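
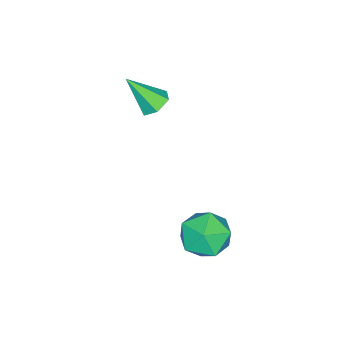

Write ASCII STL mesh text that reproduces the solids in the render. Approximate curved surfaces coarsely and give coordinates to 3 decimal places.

solid 
facet normal -0.221 0.594 -0.773
outer loop
vertex -0.048 -1.235 0.435
vertex -0.546 -1.121 0.665
vertex -0.103 -0.801 0.784
endloop
endfacet
facet normal 0.989 0.009 0.144
outer loop
vertex -0.048 -1.235 0.435
vertex -0.103 -0.801 0.784
vertex -0.234 -1.959 1.755
endloop
endfacet
facet normal -0.222 0.594 -0.773
outer loop
vertex -0.103 -0.801 0.784
vertex -0.546 -1.121 0.665
vertex -0.6 -0.687 1.014
endloop
endfacet
facet normal 0.452 0.543 0.708
outer loop
vertex -0.103 -0.801 0.784
vertex -0.6 -0.687 1.014
vertex -0.234 -1.959 1.755
endloop
endfacet
facet normal -0.221 0.594 -0.773
outer loop
vertex -0.6 -0.687 1.014
vertex -0.546 -1.121 0.665
vertex -1.044 -1.007 0.895
endloop
endfacet
facet normal -0.465 0.342 0.817
outer loop
vertex -0.6 -0.687 1.014
vertex -1.044 -1.007 0.895
vertex -0.234 -1.959 1.755
endloop
endfacet
facet normal -0.221 0.594 -0.773
outer loop
vertex -1.044 -1.007 0.895
vertex -0.546 -1.121 0.665
vertex -0.989 -1.442 0.545
endloop
endfacet
facet normal -0.846 -0.395 0.359
outer loop
vertex -1.044 -1.007 0.895
vertex -0.989 -1.442 0.545
vertex -0.234 -1.959 1.755
endloop
endfacet
facet normal -0.220 0.594 -0.774
outer loop
vertex -0.989 -1.442 0.545
vertex -0.546 -1.121 0.665
vertex -0.492 -1.556 0.316
endloop
endfacet
facet normal -0.308 -0.929 -0.205
outer loop
vertex -0.989 -1.442 0.545
vertex -0.492 -1.556 0.316
vertex -0.234 -1.959 1.755
endloop
endfacet
facet normal -0.222 0.593 -0.774
outer loop
vertex -0.492 -1.556 0.316
vertex -0.546 -1.121 0.665
vertex -0.048 -1.235 0.435
endloop
endfacet
facet normal 0.610 -0.728 -0.313
outer loop
vertex -0.492 -1.556 0.316
vertex -0.048 -1.235 0.435
vertex -0.234 -1.959 1.755
endloop
endfacet
facet normal -0.826 -0.198 0.528
outer loop
vertex 1.659 2.475 -1.281
vertex 1.914 1.622 -1.202
vertex 2.163 2.222 -0.587
endloop
endfacet
facet normal -0.618 0.478 0.624
outer loop
vertex 1.659 2.475 -1.281
vertex 2.163 2.222 -0.587
vertex 2.335 2.992 -1.007
endloop
endfacet
facet normal -0.604 0.797 -0.014
outer loop
vertex 1.659 2.475 -1.281
vertex 2.335 2.992 -1.007
vertex 2.192 2.868 -1.881
endloop
endfacet
facet normal -0.803 0.318 -0.505
outer loop
vertex 1.659 2.475 -1.281
vertex 2.192 2.868 -1.881
vertex 1.932 2.022 -2.001
endloop
endfacet
facet normal -0.940 -0.297 -0.170
outer loop
vertex 1.659 2.475 -1.281
vertex 1.932 2.022 -2.001
vertex 1.914 1.622 -1.202
endloop
endfacet
facet normal 0.048 0.470 0.881
outer loop
vertex 2.335 2.992 -1.007
vertex 2.163 2.222 -0.587
vertex 3.008 2.458 -0.759
endloop
endfacet
facet normal -0.289 -0.624 0.726
outer loop
vertex 2.163 2.222 -0.587
vertex 1.914 1.622 -1.202
vertex 2.748 1.612 -0.879
endloop
endfacet
facet normal -0.473 -0.783 -0.403
outer loop
vertex 1.914 1.622 -1.202
vertex 1.932 2.022 -2.001
vertex 2.605 1.488 -1.753
endloop
endfacet
facet normal -0.251 0.211 -0.945
outer loop
vertex 1.932 2.022 -2.001
vertex 2.192 2.868 -1.881
vertex 2.777 2.258 -2.173
endloop
endfacet
facet normal 0.070 0.986 -0.151
outer loop
vertex 2.192 2.868 -1.881
vertex 2.335 2.992 -1.007
vertex 3.026 2.858 -1.558
endloop
endfacet
facet normal 0.803 -0.318 0.505
outer loop
vertex 3.281 2.005 -1.479
vertex 3.008 2.458 -0.759
vertex 2.748 1.612 -0.879
endloop
endfacet
facet normal 0.604 -0.797 0.014
outer loop
vertex 3.281 2.005 -1.479
vertex 2.748 1.612 -0.879
vertex 2.605 1.488 -1.753
endloop
endfacet
facet normal 0.618 -0.478 -0.624
outer loop
vertex 3.281 2.005 -1.479
vertex 2.605 1.488 -1.753
vertex 2.777 2.258 -2.173
endloop
endfacet
facet normal 0.826 0.198 -0.528
outer loop
vertex 3.281 2.005 -1.479
vertex 2.777 2.258 -2.173
vertex 3.026 2.858 -1.558
endloop
endfacet
facet normal 0.940 0.297 0.170
outer loop
vertex 3.281 2.005 -1.479
vertex 3.026 2.858 -1.558
vertex 3.008 2.458 -0.759
endloop
endfacet
facet normal 0.251 -0.211 0.945
outer loop
vertex 2.748 1.612 -0.879
vertex 3.008 2.458 -0.759
vertex 2.163 2.222 -0.587
endloop
endfacet
facet normal -0.070 -0.986 0.151
outer loop
vertex 2.605 1.488 -1.753
vertex 2.748 1.612 -0.879
vertex 1.914 1.622 -1.202
endloop
endfacet
facet normal -0.048 -0.470 -0.881
outer loop
vertex 2.777 2.258 -2.173
vertex 2.605 1.488 -1.753
vertex 1.932 2.022 -2.001
endloop
endfacet
facet normal 0.289 0.624 -0.726
outer loop
vertex 3.026 2.858 -1.558
vertex 2.777 2.258 -2.173
vertex 2.192 2.868 -1.881
endloop
endfacet
facet normal 0.473 0.783 0.403
outer loop
vertex 3.008 2.458 -0.759
vertex 3.026 2.858 -1.558
vertex 2.335 2.992 -1.007
endloop
endfacet

endsolid


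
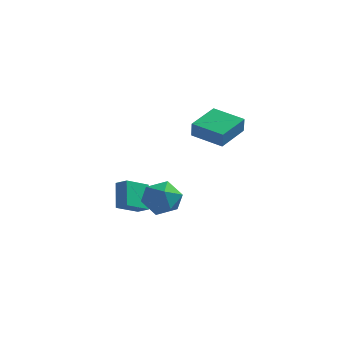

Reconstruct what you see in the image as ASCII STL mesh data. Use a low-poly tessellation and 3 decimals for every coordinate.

solid 
facet normal -0.947 0.158 0.278
outer loop
vertex -1.545 -2.807 -0.114
vertex -1.889 -3.771 -0.739
vertex -1.57 -3.884 0.411
endloop
endfacet
facet normal -0.493 0.390 0.777
outer loop
vertex -1.545 -2.807 -0.114
vertex -1.57 -3.884 0.411
vertex -0.655 -3.138 0.617
endloop
endfacet
facet normal -0.066 0.877 0.477
outer loop
vertex -1.545 -2.807 -0.114
vertex -0.655 -3.138 0.617
vertex -0.409 -2.563 -0.406
endloop
endfacet
facet normal -0.256 0.944 -0.208
outer loop
vertex -1.545 -2.807 -0.114
vertex -0.409 -2.563 -0.406
vertex -1.171 -2.954 -1.244
endloop
endfacet
facet normal -0.801 0.500 -0.330
outer loop
vertex -1.545 -2.807 -0.114
vertex -1.171 -2.954 -1.244
vertex -1.889 -3.771 -0.739
endloop
endfacet
facet normal -0.090 -0.161 0.983
outer loop
vertex -0.655 -3.138 0.617
vertex -1.57 -3.884 0.411
vertex -0.449 -4.306 0.444
endloop
endfacet
facet normal -0.824 -0.538 0.176
outer loop
vertex -1.57 -3.884 0.411
vertex -1.889 -3.771 -0.739
vertex -1.211 -4.697 -0.394
endloop
endfacet
facet normal -0.588 0.016 -0.809
outer loop
vertex -1.889 -3.771 -0.739
vertex -1.171 -2.954 -1.244
vertex -0.965 -4.122 -1.417
endloop
endfacet
facet normal 0.295 0.735 -0.611
outer loop
vertex -1.171 -2.954 -1.244
vertex -0.409 -2.563 -0.406
vertex -0.05 -3.376 -1.211
endloop
endfacet
facet normal 0.602 0.626 0.496
outer loop
vertex -0.409 -2.563 -0.406
vertex -0.655 -3.138 0.617
vertex 0.269 -3.489 -0.061
endloop
endfacet
facet normal 0.256 -0.944 0.208
outer loop
vertex -0.075 -4.453 -0.686
vertex -0.449 -4.306 0.444
vertex -1.211 -4.697 -0.394
endloop
endfacet
facet normal 0.066 -0.877 -0.477
outer loop
vertex -0.075 -4.453 -0.686
vertex -1.211 -4.697 -0.394
vertex -0.965 -4.122 -1.417
endloop
endfacet
facet normal 0.493 -0.390 -0.777
outer loop
vertex -0.075 -4.453 -0.686
vertex -0.965 -4.122 -1.417
vertex -0.05 -3.376 -1.211
endloop
endfacet
facet normal 0.947 -0.158 -0.278
outer loop
vertex -0.075 -4.453 -0.686
vertex -0.05 -3.376 -1.211
vertex 0.269 -3.489 -0.061
endloop
endfacet
facet normal 0.801 -0.500 0.330
outer loop
vertex -0.075 -4.453 -0.686
vertex 0.269 -3.489 -0.061
vertex -0.449 -4.306 0.444
endloop
endfacet
facet normal -0.295 -0.735 0.611
outer loop
vertex -1.211 -4.697 -0.394
vertex -0.449 -4.306 0.444
vertex -1.57 -3.884 0.411
endloop
endfacet
facet normal -0.602 -0.626 -0.496
outer loop
vertex -0.965 -4.122 -1.417
vertex -1.211 -4.697 -0.394
vertex -1.889 -3.771 -0.739
endloop
endfacet
facet normal 0.090 0.161 -0.983
outer loop
vertex -0.05 -3.376 -1.211
vertex -0.965 -4.122 -1.417
vertex -1.171 -2.954 -1.244
endloop
endfacet
facet normal 0.824 0.538 -0.176
outer loop
vertex 0.269 -3.489 -0.061
vertex -0.05 -3.376 -1.211
vertex -0.409 -2.563 -0.406
endloop
endfacet
facet normal 0.588 -0.016 0.809
outer loop
vertex -0.449 -4.306 0.444
vertex 0.269 -3.489 -0.061
vertex -0.655 -3.138 0.617
endloop
endfacet
facet normal -0.499 -0.730 0.467
outer loop
vertex -3.142 -2.421 -0.056
vertex -3.837 -2.199 -0.452
vertex -2.762 -3.49 -1.322
endloop
endfacet
facet normal 0.837 -0.268 0.477
outer loop
vertex -1.963 -2.321 -2.068
vertex -3.142 -2.421 -0.056
vertex -2.762 -3.49 -1.322
endloop
endfacet
facet normal -0.500 -0.730 0.466
outer loop
vertex -2.762 -3.49 -1.322
vertex -3.837 -2.199 -0.452
vertex -3.457 -3.267 -1.718
endloop
endfacet
facet normal 0.223 -0.628 -0.745
outer loop
vertex -3.457 -3.267 -1.718
vertex -1.963 -2.321 -2.068
vertex -2.762 -3.49 -1.322
endloop
endfacet
facet normal -0.224 0.628 0.745
outer loop
vertex -3.142 -2.421 -0.056
vertex -3.038 -1.03 -1.198
vertex -3.837 -2.199 -0.452
endloop
endfacet
facet normal 0.837 -0.268 0.477
outer loop
vertex -2.343 -1.253 -0.802
vertex -3.142 -2.421 -0.056
vertex -1.963 -2.321 -2.068
endloop
endfacet
facet normal -0.223 0.628 0.745
outer loop
vertex -2.343 -1.253 -0.802
vertex -3.038 -1.03 -1.198
vertex -3.142 -2.421 -0.056
endloop
endfacet
facet normal -0.837 0.268 -0.477
outer loop
vertex -3.837 -2.199 -0.452
vertex -3.038 -1.03 -1.198
vertex -3.457 -3.267 -1.718
endloop
endfacet
facet normal 0.224 -0.629 -0.745
outer loop
vertex -2.658 -2.099 -2.464
vertex -1.963 -2.321 -2.068
vertex -3.457 -3.267 -1.718
endloop
endfacet
facet normal -0.837 0.268 -0.477
outer loop
vertex -3.457 -3.267 -1.718
vertex -3.038 -1.03 -1.198
vertex -2.658 -2.099 -2.464
endloop
endfacet
facet normal 0.499 0.730 -0.466
outer loop
vertex -2.658 -2.099 -2.464
vertex -2.343 -1.253 -0.802
vertex -1.963 -2.321 -2.068
endloop
endfacet
facet normal 0.500 0.730 -0.466
outer loop
vertex -3.038 -1.03 -1.198
vertex -2.343 -1.253 -0.802
vertex -2.658 -2.099 -2.464
endloop
endfacet
facet normal -0.948 0.270 0.166
outer loop
vertex -0.979 1.986 2.533
vertex -0.346 3.94 2.973
vertex -1.08 2.242 1.541
endloop
endfacet
facet normal -0.301 -0.930 -0.209
outer loop
vertex 0.826 1.7 1.207
vertex -0.979 1.986 2.533
vertex -1.08 2.242 1.541
endloop
endfacet
facet normal -0.949 0.269 0.167
outer loop
vertex -1.08 2.242 1.541
vertex -0.346 3.94 2.973
vertex -0.448 4.196 1.981
endloop
endfacet
facet normal -0.098 0.249 -0.964
outer loop
vertex -0.448 4.196 1.981
vertex 0.826 1.7 1.207
vertex -1.08 2.242 1.541
endloop
endfacet
facet normal 0.098 -0.249 0.964
outer loop
vertex -0.979 1.986 2.533
vertex 1.56 3.398 2.639
vertex -0.346 3.94 2.973
endloop
endfacet
facet normal -0.301 -0.930 -0.209
outer loop
vertex 0.928 1.444 2.199
vertex -0.979 1.986 2.533
vertex 0.826 1.7 1.207
endloop
endfacet
facet normal 0.098 -0.249 0.964
outer loop
vertex 0.928 1.444 2.199
vertex 1.56 3.398 2.639
vertex -0.979 1.986 2.533
endloop
endfacet
facet normal 0.301 0.930 0.209
outer loop
vertex -0.346 3.94 2.973
vertex 1.56 3.398 2.639
vertex -0.448 4.196 1.981
endloop
endfacet
facet normal -0.098 0.249 -0.964
outer loop
vertex 1.459 3.654 1.647
vertex 0.826 1.7 1.207
vertex -0.448 4.196 1.981
endloop
endfacet
facet normal 0.301 0.930 0.209
outer loop
vertex -0.448 4.196 1.981
vertex 1.56 3.398 2.639
vertex 1.459 3.654 1.647
endloop
endfacet
facet normal 0.948 -0.270 -0.167
outer loop
vertex 1.459 3.654 1.647
vertex 0.928 1.444 2.199
vertex 0.826 1.7 1.207
endloop
endfacet
facet normal 0.949 -0.269 -0.166
outer loop
vertex 1.56 3.398 2.639
vertex 0.928 1.444 2.199
vertex 1.459 3.654 1.647
endloop
endfacet

endsolid


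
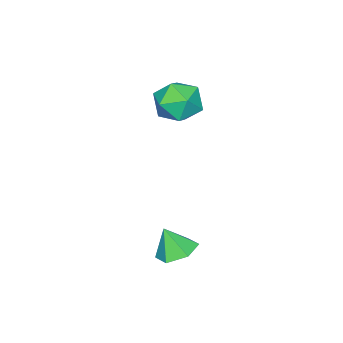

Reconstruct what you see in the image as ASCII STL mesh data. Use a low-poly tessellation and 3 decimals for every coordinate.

solid 
facet normal -0.130 0.395 -0.909
outer loop
vertex 4.034 -0.98 -3.917
vertex 3.482 -0.303 -3.544
vertex 4.419 -0.165 -3.618
endloop
endfacet
facet normal 0.841 -0.485 0.241
outer loop
vertex 4.034 -0.98 -3.917
vertex 4.419 -0.165 -3.618
vertex 3.658 -0.837 -2.316
endloop
endfacet
facet normal -0.130 0.395 -0.909
outer loop
vertex 4.419 -0.165 -3.618
vertex 3.482 -0.303 -3.544
vertex 3.867 0.512 -3.245
endloop
endfacet
facet normal 0.754 0.290 0.590
outer loop
vertex 4.419 -0.165 -3.618
vertex 3.867 0.512 -3.245
vertex 3.658 -0.837 -2.316
endloop
endfacet
facet normal -0.131 0.395 -0.909
outer loop
vertex 3.867 0.512 -3.245
vertex 3.482 -0.303 -3.544
vertex 2.93 0.374 -3.17
endloop
endfacet
facet normal -0.018 0.569 0.822
outer loop
vertex 3.867 0.512 -3.245
vertex 2.93 0.374 -3.17
vertex 3.658 -0.837 -2.316
endloop
endfacet
facet normal -0.131 0.395 -0.909
outer loop
vertex 2.93 0.374 -3.17
vertex 3.482 -0.303 -3.544
vertex 2.545 -0.441 -3.469
endloop
endfacet
facet normal -0.705 0.074 0.706
outer loop
vertex 2.93 0.374 -3.17
vertex 2.545 -0.441 -3.469
vertex 3.658 -0.837 -2.316
endloop
endfacet
facet normal -0.131 0.395 -0.909
outer loop
vertex 2.545 -0.441 -3.469
vertex 3.482 -0.303 -3.544
vertex 3.097 -1.119 -3.843
endloop
endfacet
facet normal -0.619 -0.700 0.357
outer loop
vertex 2.545 -0.441 -3.469
vertex 3.097 -1.119 -3.843
vertex 3.658 -0.837 -2.316
endloop
endfacet
facet normal -0.130 0.395 -0.909
outer loop
vertex 3.097 -1.119 -3.843
vertex 3.482 -0.303 -3.544
vertex 4.034 -0.98 -3.917
endloop
endfacet
facet normal 0.155 -0.980 0.124
outer loop
vertex 3.097 -1.119 -3.843
vertex 4.034 -0.98 -3.917
vertex 3.658 -0.837 -2.316
endloop
endfacet
facet normal -0.755 0.653 0.060
outer loop
vertex -1.631 -2.686 1.052
vertex -2.417 -3.587 0.968
vertex -2.024 -3.232 2.044
endloop
endfacet
facet normal -0.184 0.890 0.417
outer loop
vertex -1.631 -2.686 1.052
vertex -2.024 -3.232 2.044
vertex -0.866 -2.943 1.938
endloop
endfacet
facet normal 0.361 0.932 -0.041
outer loop
vertex -1.631 -2.686 1.052
vertex -0.866 -2.943 1.938
vertex -0.542 -3.119 0.797
endloop
endfacet
facet normal 0.127 0.720 -0.682
outer loop
vertex -1.631 -2.686 1.052
vertex -0.542 -3.119 0.797
vertex -1.501 -3.517 0.198
endloop
endfacet
facet normal -0.562 0.548 -0.619
outer loop
vertex -1.631 -2.686 1.052
vertex -1.501 -3.517 0.198
vertex -2.417 -3.587 0.968
endloop
endfacet
facet normal -0.017 0.405 0.914
outer loop
vertex -0.866 -2.943 1.938
vertex -2.024 -3.232 2.044
vertex -1.179 -4.003 2.402
endloop
endfacet
facet normal -0.941 0.022 0.336
outer loop
vertex -2.024 -3.232 2.044
vertex -2.417 -3.587 0.968
vertex -2.138 -4.401 1.803
endloop
endfacet
facet normal -0.630 -0.148 -0.763
outer loop
vertex -2.417 -3.587 0.968
vertex -1.501 -3.517 0.198
vertex -1.814 -4.577 0.662
endloop
endfacet
facet normal 0.486 0.131 -0.864
outer loop
vertex -1.501 -3.517 0.198
vertex -0.542 -3.119 0.797
vertex -0.656 -4.288 0.556
endloop
endfacet
facet normal 0.864 0.473 0.172
outer loop
vertex -0.542 -3.119 0.797
vertex -0.866 -2.943 1.938
vertex -0.263 -3.933 1.632
endloop
endfacet
facet normal -0.127 -0.720 0.682
outer loop
vertex -1.049 -4.834 1.548
vertex -1.179 -4.003 2.402
vertex -2.138 -4.401 1.803
endloop
endfacet
facet normal -0.361 -0.932 0.041
outer loop
vertex -1.049 -4.834 1.548
vertex -2.138 -4.401 1.803
vertex -1.814 -4.577 0.662
endloop
endfacet
facet normal 0.184 -0.890 -0.417
outer loop
vertex -1.049 -4.834 1.548
vertex -1.814 -4.577 0.662
vertex -0.656 -4.288 0.556
endloop
endfacet
facet normal 0.755 -0.653 -0.060
outer loop
vertex -1.049 -4.834 1.548
vertex -0.656 -4.288 0.556
vertex -0.263 -3.933 1.632
endloop
endfacet
facet normal 0.562 -0.548 0.619
outer loop
vertex -1.049 -4.834 1.548
vertex -0.263 -3.933 1.632
vertex -1.179 -4.003 2.402
endloop
endfacet
facet normal -0.486 -0.131 0.864
outer loop
vertex -2.138 -4.401 1.803
vertex -1.179 -4.003 2.402
vertex -2.024 -3.232 2.044
endloop
endfacet
facet normal -0.864 -0.473 -0.172
outer loop
vertex -1.814 -4.577 0.662
vertex -2.138 -4.401 1.803
vertex -2.417 -3.587 0.968
endloop
endfacet
facet normal 0.017 -0.405 -0.914
outer loop
vertex -0.656 -4.288 0.556
vertex -1.814 -4.577 0.662
vertex -1.501 -3.517 0.198
endloop
endfacet
facet normal 0.941 -0.022 -0.336
outer loop
vertex -0.263 -3.933 1.632
vertex -0.656 -4.288 0.556
vertex -0.542 -3.119 0.797
endloop
endfacet
facet normal 0.630 0.148 0.763
outer loop
vertex -1.179 -4.003 2.402
vertex -0.263 -3.933 1.632
vertex -0.866 -2.943 1.938
endloop
endfacet

endsolid


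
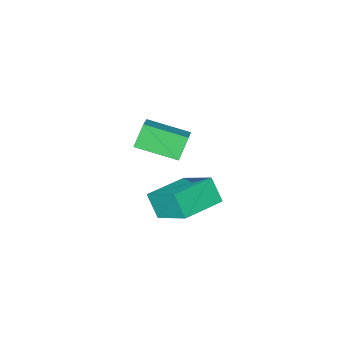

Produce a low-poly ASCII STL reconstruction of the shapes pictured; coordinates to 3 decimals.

solid 
facet normal -0.502 -0.177 0.847
outer loop
vertex -0.929 -2.758 4.497
vertex -2.291 -1.39 3.976
vertex -1.691 -3.77 3.834
endloop
endfacet
facet normal 0.682 -0.684 0.260
outer loop
vertex -1.069 -3.55 2.784
vertex -0.929 -2.758 4.497
vertex -1.691 -3.77 3.834
endloop
endfacet
facet normal -0.502 -0.177 0.847
outer loop
vertex -1.691 -3.77 3.834
vertex -2.291 -1.39 3.976
vertex -3.053 -2.401 3.313
endloop
endfacet
facet normal -0.533 -0.707 -0.464
outer loop
vertex -3.053 -2.401 3.313
vertex -1.069 -3.55 2.784
vertex -1.691 -3.77 3.834
endloop
endfacet
facet normal 0.533 0.707 0.464
outer loop
vertex -0.929 -2.758 4.497
vertex -1.669 -1.17 2.926
vertex -2.291 -1.39 3.976
endloop
endfacet
facet normal 0.681 -0.684 0.261
outer loop
vertex -0.307 -2.539 3.447
vertex -0.929 -2.758 4.497
vertex -1.069 -3.55 2.784
endloop
endfacet
facet normal 0.534 0.707 0.464
outer loop
vertex -0.307 -2.539 3.447
vertex -1.669 -1.17 2.926
vertex -0.929 -2.758 4.497
endloop
endfacet
facet normal -0.681 0.684 -0.260
outer loop
vertex -2.291 -1.39 3.976
vertex -1.669 -1.17 2.926
vertex -3.053 -2.401 3.313
endloop
endfacet
facet normal -0.533 -0.708 -0.464
outer loop
vertex -2.431 -2.182 2.263
vertex -1.069 -3.55 2.784
vertex -3.053 -2.401 3.313
endloop
endfacet
facet normal -0.681 0.684 -0.261
outer loop
vertex -3.053 -2.401 3.313
vertex -1.669 -1.17 2.926
vertex -2.431 -2.182 2.263
endloop
endfacet
facet normal 0.502 0.177 -0.847
outer loop
vertex -2.431 -2.182 2.263
vertex -0.307 -2.539 3.447
vertex -1.069 -3.55 2.784
endloop
endfacet
facet normal 0.502 0.177 -0.847
outer loop
vertex -1.669 -1.17 2.926
vertex -0.307 -2.539 3.447
vertex -2.431 -2.182 2.263
endloop
endfacet
facet normal -0.992 -0.129 0.003
outer loop
vertex -1.105 2.181 4.442
vertex -1.197 2.862 3.41
vertex -0.887 0.471 3.296
endloop
endfacet
facet normal 0.074 -0.549 0.833
outer loop
vertex 1.017 0.718 3.29
vertex -1.105 2.181 4.442
vertex -0.887 0.471 3.296
endloop
endfacet
facet normal -0.992 -0.129 0.003
outer loop
vertex -0.887 0.471 3.296
vertex -1.197 2.862 3.41
vertex -0.979 1.152 2.264
endloop
endfacet
facet normal 0.105 -0.826 -0.554
outer loop
vertex -0.979 1.152 2.264
vertex 1.017 0.718 3.29
vertex -0.887 0.471 3.296
endloop
endfacet
facet normal -0.105 0.826 0.554
outer loop
vertex -1.105 2.181 4.442
vertex 0.707 3.109 3.404
vertex -1.197 2.862 3.41
endloop
endfacet
facet normal 0.074 -0.549 0.833
outer loop
vertex 0.799 2.428 4.436
vertex -1.105 2.181 4.442
vertex 1.017 0.718 3.29
endloop
endfacet
facet normal -0.105 0.826 0.554
outer loop
vertex 0.799 2.428 4.436
vertex 0.707 3.109 3.404
vertex -1.105 2.181 4.442
endloop
endfacet
facet normal -0.074 0.549 -0.833
outer loop
vertex -1.197 2.862 3.41
vertex 0.707 3.109 3.404
vertex -0.979 1.152 2.264
endloop
endfacet
facet normal 0.105 -0.826 -0.554
outer loop
vertex 0.925 1.399 2.258
vertex 1.017 0.718 3.29
vertex -0.979 1.152 2.264
endloop
endfacet
facet normal -0.074 0.549 -0.833
outer loop
vertex -0.979 1.152 2.264
vertex 0.707 3.109 3.404
vertex 0.925 1.399 2.258
endloop
endfacet
facet normal 0.992 0.129 -0.003
outer loop
vertex 0.925 1.399 2.258
vertex 0.799 2.428 4.436
vertex 1.017 0.718 3.29
endloop
endfacet
facet normal 0.992 0.129 -0.003
outer loop
vertex 0.707 3.109 3.404
vertex 0.799 2.428 4.436
vertex 0.925 1.399 2.258
endloop
endfacet

endsolid


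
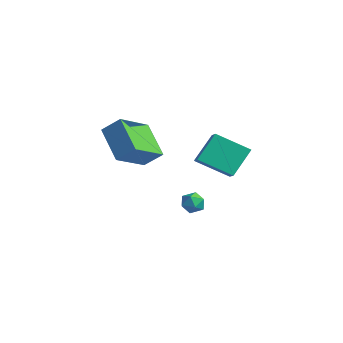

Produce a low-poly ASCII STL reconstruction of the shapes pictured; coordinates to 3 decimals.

solid 
facet normal -0.291 -0.184 0.939
outer loop
vertex 0.704 1.083 -2.379
vertex 0.449 0.503 -2.572
vertex 1.079 0.537 -2.37
endloop
endfacet
facet normal 0.297 0.219 0.929
outer loop
vertex 0.704 1.083 -2.379
vertex 1.079 0.537 -2.37
vertex 1.333 1.109 -2.586
endloop
endfacet
facet normal 0.151 0.813 0.562
outer loop
vertex 0.704 1.083 -2.379
vertex 1.333 1.109 -2.586
vertex 0.86 1.429 -2.922
endloop
endfacet
facet normal -0.527 0.777 0.344
outer loop
vertex 0.704 1.083 -2.379
vertex 0.86 1.429 -2.922
vertex 0.314 1.055 -2.913
endloop
endfacet
facet normal -0.801 0.160 0.577
outer loop
vertex 0.704 1.083 -2.379
vertex 0.314 1.055 -2.913
vertex 0.449 0.503 -2.572
endloop
endfacet
facet normal 0.804 -0.139 0.578
outer loop
vertex 1.333 1.109 -2.586
vertex 1.079 0.537 -2.37
vertex 1.466 0.545 -2.907
endloop
endfacet
facet normal -0.147 -0.792 0.593
outer loop
vertex 1.079 0.537 -2.37
vertex 0.449 0.503 -2.572
vertex 0.92 0.171 -2.898
endloop
endfacet
facet normal -0.972 -0.233 0.007
outer loop
vertex 0.449 0.503 -2.572
vertex 0.314 1.055 -2.913
vertex 0.447 0.491 -3.234
endloop
endfacet
facet normal -0.529 0.764 -0.370
outer loop
vertex 0.314 1.055 -2.913
vertex 0.86 1.429 -2.922
vertex 0.701 1.063 -3.45
endloop
endfacet
facet normal 0.568 0.823 -0.017
outer loop
vertex 0.86 1.429 -2.922
vertex 1.333 1.109 -2.586
vertex 1.331 1.097 -3.248
endloop
endfacet
facet normal 0.527 -0.777 -0.344
outer loop
vertex 1.076 0.517 -3.441
vertex 1.466 0.545 -2.907
vertex 0.92 0.171 -2.898
endloop
endfacet
facet normal -0.151 -0.813 -0.562
outer loop
vertex 1.076 0.517 -3.441
vertex 0.92 0.171 -2.898
vertex 0.447 0.491 -3.234
endloop
endfacet
facet normal -0.297 -0.219 -0.929
outer loop
vertex 1.076 0.517 -3.441
vertex 0.447 0.491 -3.234
vertex 0.701 1.063 -3.45
endloop
endfacet
facet normal 0.291 0.184 -0.939
outer loop
vertex 1.076 0.517 -3.441
vertex 0.701 1.063 -3.45
vertex 1.331 1.097 -3.248
endloop
endfacet
facet normal 0.801 -0.160 -0.577
outer loop
vertex 1.076 0.517 -3.441
vertex 1.331 1.097 -3.248
vertex 1.466 0.545 -2.907
endloop
endfacet
facet normal 0.529 -0.764 0.370
outer loop
vertex 0.92 0.171 -2.898
vertex 1.466 0.545 -2.907
vertex 1.079 0.537 -2.37
endloop
endfacet
facet normal -0.568 -0.823 0.017
outer loop
vertex 0.447 0.491 -3.234
vertex 0.92 0.171 -2.898
vertex 0.449 0.503 -2.572
endloop
endfacet
facet normal -0.804 0.139 -0.578
outer loop
vertex 0.701 1.063 -3.45
vertex 0.447 0.491 -3.234
vertex 0.314 1.055 -2.913
endloop
endfacet
facet normal 0.147 0.792 -0.593
outer loop
vertex 1.331 1.097 -3.248
vertex 0.701 1.063 -3.45
vertex 0.86 1.429 -2.922
endloop
endfacet
facet normal 0.972 0.233 -0.007
outer loop
vertex 1.466 0.545 -2.907
vertex 1.331 1.097 -3.248
vertex 1.333 1.109 -2.586
endloop
endfacet
facet normal -0.576 -0.497 -0.649
outer loop
vertex 1.529 -4.389 3.102
vertex 1.049 -2.682 2.22
vertex 3.074 -4.585 1.88
endloop
endfacet
facet normal 0.243 -0.862 0.445
outer loop
vertex 3.731 -4.018 2.62
vertex 1.529 -4.389 3.102
vertex 3.074 -4.585 1.88
endloop
endfacet
facet normal -0.576 -0.497 -0.649
outer loop
vertex 3.074 -4.585 1.88
vertex 1.049 -2.682 2.22
vertex 2.594 -2.878 0.998
endloop
endfacet
facet normal 0.781 -0.099 -0.617
outer loop
vertex 2.594 -2.878 0.998
vertex 3.731 -4.018 2.62
vertex 3.074 -4.585 1.88
endloop
endfacet
facet normal -0.781 0.099 0.617
outer loop
vertex 1.529 -4.389 3.102
vertex 1.706 -2.115 2.96
vertex 1.049 -2.682 2.22
endloop
endfacet
facet normal 0.243 -0.862 0.445
outer loop
vertex 2.186 -3.822 3.842
vertex 1.529 -4.389 3.102
vertex 3.731 -4.018 2.62
endloop
endfacet
facet normal -0.781 0.099 0.617
outer loop
vertex 2.186 -3.822 3.842
vertex 1.706 -2.115 2.96
vertex 1.529 -4.389 3.102
endloop
endfacet
facet normal -0.243 0.862 -0.445
outer loop
vertex 1.049 -2.682 2.22
vertex 1.706 -2.115 2.96
vertex 2.594 -2.878 0.998
endloop
endfacet
facet normal 0.781 -0.099 -0.617
outer loop
vertex 3.251 -2.311 1.738
vertex 3.731 -4.018 2.62
vertex 2.594 -2.878 0.998
endloop
endfacet
facet normal -0.243 0.862 -0.445
outer loop
vertex 2.594 -2.878 0.998
vertex 1.706 -2.115 2.96
vertex 3.251 -2.311 1.738
endloop
endfacet
facet normal 0.576 0.497 0.649
outer loop
vertex 3.251 -2.311 1.738
vertex 2.186 -3.822 3.842
vertex 3.731 -4.018 2.62
endloop
endfacet
facet normal 0.576 0.497 0.649
outer loop
vertex 1.706 -2.115 2.96
vertex 2.186 -3.822 3.842
vertex 3.251 -2.311 1.738
endloop
endfacet
facet normal -0.823 0.337 -0.457
outer loop
vertex 1.205 1.621 1.334
vertex 2.234 2.879 0.409
vertex 1.446 0.488 0.063
endloop
endfacet
facet normal -0.550 -0.672 0.495
outer loop
vertex 2.146 0.201 0.451
vertex 1.205 1.621 1.334
vertex 1.446 0.488 0.063
endloop
endfacet
facet normal -0.823 0.337 -0.458
outer loop
vertex 1.446 0.488 0.063
vertex 2.234 2.879 0.409
vertex 2.476 1.745 -0.862
endloop
endfacet
facet normal 0.140 -0.659 -0.739
outer loop
vertex 2.476 1.745 -0.862
vertex 2.146 0.201 0.451
vertex 1.446 0.488 0.063
endloop
endfacet
facet normal -0.140 0.658 0.740
outer loop
vertex 1.205 1.621 1.334
vertex 2.934 2.592 0.797
vertex 2.234 2.879 0.409
endloop
endfacet
facet normal -0.550 -0.672 0.495
outer loop
vertex 1.904 1.335 1.722
vertex 1.205 1.621 1.334
vertex 2.146 0.201 0.451
endloop
endfacet
facet normal -0.141 0.659 0.739
outer loop
vertex 1.904 1.335 1.722
vertex 2.934 2.592 0.797
vertex 1.205 1.621 1.334
endloop
endfacet
facet normal 0.550 0.672 -0.495
outer loop
vertex 2.234 2.879 0.409
vertex 2.934 2.592 0.797
vertex 2.476 1.745 -0.862
endloop
endfacet
facet normal 0.141 -0.659 -0.739
outer loop
vertex 3.175 1.459 -0.474
vertex 2.146 0.201 0.451
vertex 2.476 1.745 -0.862
endloop
endfacet
facet normal 0.550 0.673 -0.495
outer loop
vertex 2.476 1.745 -0.862
vertex 2.934 2.592 0.797
vertex 3.175 1.459 -0.474
endloop
endfacet
facet normal 0.823 -0.337 0.457
outer loop
vertex 3.175 1.459 -0.474
vertex 1.904 1.335 1.722
vertex 2.146 0.201 0.451
endloop
endfacet
facet normal 0.823 -0.338 0.457
outer loop
vertex 2.934 2.592 0.797
vertex 1.904 1.335 1.722
vertex 3.175 1.459 -0.474
endloop
endfacet

endsolid


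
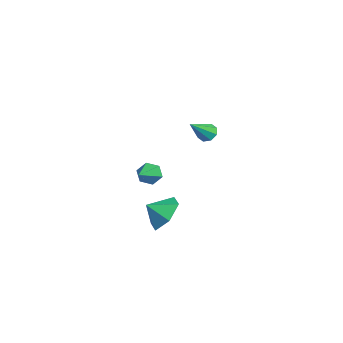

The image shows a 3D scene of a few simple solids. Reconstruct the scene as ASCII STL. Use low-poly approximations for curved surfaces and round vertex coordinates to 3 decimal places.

solid 
facet normal -0.508 0.577 -0.640
outer loop
vertex 2.821 1.626 2.93
vertex 2.387 1.512 3.172
vertex 2.741 1.876 3.219
endloop
endfacet
facet normal 0.954 0.301 0.003
outer loop
vertex 2.821 1.626 2.93
vertex 2.741 1.876 3.219
vertex 3.113 0.688 4.088
endloop
endfacet
facet normal -0.507 0.576 -0.641
outer loop
vertex 2.741 1.876 3.219
vertex 2.387 1.512 3.172
vertex 2.453 1.913 3.48
endloop
endfacet
facet normal 0.582 0.591 0.559
outer loop
vertex 2.741 1.876 3.219
vertex 2.453 1.913 3.48
vertex 3.113 0.688 4.088
endloop
endfacet
facet normal -0.507 0.576 -0.641
outer loop
vertex 2.453 1.913 3.48
vertex 2.387 1.512 3.172
vertex 2.126 1.715 3.561
endloop
endfacet
facet normal -0.036 0.429 0.903
outer loop
vertex 2.453 1.913 3.48
vertex 2.126 1.715 3.561
vertex 3.113 0.688 4.088
endloop
endfacet
facet normal -0.508 0.576 -0.641
outer loop
vertex 2.126 1.715 3.561
vertex 2.387 1.512 3.172
vertex 1.952 1.398 3.414
endloop
endfacet
facet normal -0.541 -0.091 0.836
outer loop
vertex 2.126 1.715 3.561
vertex 1.952 1.398 3.414
vertex 3.113 0.688 4.088
endloop
endfacet
facet normal -0.508 0.575 -0.642
outer loop
vertex 1.952 1.398 3.414
vertex 2.387 1.512 3.172
vertex 2.033 1.147 3.125
endloop
endfacet
facet normal -0.635 -0.662 0.397
outer loop
vertex 1.952 1.398 3.414
vertex 2.033 1.147 3.125
vertex 3.113 0.688 4.088
endloop
endfacet
facet normal -0.508 0.576 -0.640
outer loop
vertex 2.033 1.147 3.125
vertex 2.387 1.512 3.172
vertex 2.321 1.111 2.864
endloop
endfacet
facet normal -0.263 -0.952 -0.159
outer loop
vertex 2.033 1.147 3.125
vertex 2.321 1.111 2.864
vertex 3.113 0.688 4.088
endloop
endfacet
facet normal -0.509 0.576 -0.640
outer loop
vertex 2.321 1.111 2.864
vertex 2.387 1.512 3.172
vertex 2.647 1.309 2.783
endloop
endfacet
facet normal 0.354 -0.789 -0.502
outer loop
vertex 2.321 1.111 2.864
vertex 2.647 1.309 2.783
vertex 3.113 0.688 4.088
endloop
endfacet
facet normal -0.508 0.576 -0.640
outer loop
vertex 2.647 1.309 2.783
vertex 2.387 1.512 3.172
vertex 2.821 1.626 2.93
endloop
endfacet
facet normal 0.859 -0.270 -0.435
outer loop
vertex 2.647 1.309 2.783
vertex 2.821 1.626 2.93
vertex 3.113 0.688 4.088
endloop
endfacet
facet normal -0.842 0.344 -0.416
outer loop
vertex -0.368 -0.627 -1.424
vertex -0.681 -0.749 -0.891
vertex -0.41 -0.187 -0.975
endloop
endfacet
facet normal 0.768 0.492 -0.410
outer loop
vertex -0.368 -0.627 -1.424
vertex -0.41 -0.187 -0.975
vertex 0.741 -1.331 -0.189
endloop
endfacet
facet normal -0.842 0.344 -0.416
outer loop
vertex -0.41 -0.187 -0.975
vertex -0.681 -0.749 -0.891
vertex -0.723 -0.309 -0.443
endloop
endfacet
facet normal 0.459 0.768 0.446
outer loop
vertex -0.41 -0.187 -0.975
vertex -0.723 -0.309 -0.443
vertex 0.741 -1.331 -0.189
endloop
endfacet
facet normal -0.841 0.344 -0.417
outer loop
vertex -0.723 -0.309 -0.443
vertex -0.681 -0.749 -0.891
vertex -0.995 -0.872 -0.359
endloop
endfacet
facet normal -0.051 0.171 0.984
outer loop
vertex -0.723 -0.309 -0.443
vertex -0.995 -0.872 -0.359
vertex 0.741 -1.331 -0.189
endloop
endfacet
facet normal -0.841 0.344 -0.417
outer loop
vertex -0.995 -0.872 -0.359
vertex -0.681 -0.749 -0.891
vertex -0.953 -1.312 -0.807
endloop
endfacet
facet normal -0.251 -0.702 0.666
outer loop
vertex -0.995 -0.872 -0.359
vertex -0.953 -1.312 -0.807
vertex 0.741 -1.331 -0.189
endloop
endfacet
facet normal -0.842 0.345 -0.415
outer loop
vertex -0.953 -1.312 -0.807
vertex -0.681 -0.749 -0.891
vertex -0.64 -1.189 -1.34
endloop
endfacet
facet normal 0.059 -0.980 -0.192
outer loop
vertex -0.953 -1.312 -0.807
vertex -0.64 -1.189 -1.34
vertex 0.741 -1.331 -0.189
endloop
endfacet
facet normal -0.842 0.345 -0.415
outer loop
vertex -0.64 -1.189 -1.34
vertex -0.681 -0.749 -0.891
vertex -0.368 -0.627 -1.424
endloop
endfacet
facet normal 0.568 -0.384 -0.728
outer loop
vertex -0.64 -1.189 -1.34
vertex -0.368 -0.627 -1.424
vertex 0.741 -1.331 -0.189
endloop
endfacet
facet normal -0.011 0.806 -0.592
outer loop
vertex 1.545 0.368 -1.65
vertex 1.184 -0.219 -2.442
vertex 0.511 0.252 -1.788
endloop
endfacet
facet normal -0.120 -0.102 0.987
outer loop
vertex 1.545 0.368 -1.65
vertex 0.511 0.252 -1.788
vertex 1.196 -1.041 -1.838
endloop
endfacet
facet normal -0.011 0.806 -0.592
outer loop
vertex 0.511 0.252 -1.788
vertex 1.184 -0.219 -2.442
vertex 0.15 -0.335 -2.581
endloop
endfacet
facet normal -0.694 -0.391 0.605
outer loop
vertex 0.511 0.252 -1.788
vertex 0.15 -0.335 -2.581
vertex 1.196 -1.041 -1.838
endloop
endfacet
facet normal -0.011 0.806 -0.592
outer loop
vertex 0.15 -0.335 -2.581
vertex 1.184 -0.219 -2.442
vertex 0.824 -0.806 -3.234
endloop
endfacet
facet normal -0.565 -0.825 0.012
outer loop
vertex 0.15 -0.335 -2.581
vertex 0.824 -0.806 -3.234
vertex 1.196 -1.041 -1.838
endloop
endfacet
facet normal -0.011 0.806 -0.592
outer loop
vertex 0.824 -0.806 -3.234
vertex 1.184 -0.219 -2.442
vertex 1.858 -0.69 -3.095
endloop
endfacet
facet normal 0.136 -0.970 -0.200
outer loop
vertex 0.824 -0.806 -3.234
vertex 1.858 -0.69 -3.095
vertex 1.196 -1.041 -1.838
endloop
endfacet
facet normal -0.011 0.806 -0.592
outer loop
vertex 1.858 -0.69 -3.095
vertex 1.184 -0.219 -2.442
vertex 2.219 -0.103 -2.303
endloop
endfacet
facet normal 0.708 -0.682 0.183
outer loop
vertex 1.858 -0.69 -3.095
vertex 2.219 -0.103 -2.303
vertex 1.196 -1.041 -1.838
endloop
endfacet
facet normal -0.011 0.806 -0.592
outer loop
vertex 2.219 -0.103 -2.303
vertex 1.184 -0.219 -2.442
vertex 1.545 0.368 -1.65
endloop
endfacet
facet normal 0.580 -0.247 0.777
outer loop
vertex 2.219 -0.103 -2.303
vertex 1.545 0.368 -1.65
vertex 1.196 -1.041 -1.838
endloop
endfacet

endsolid


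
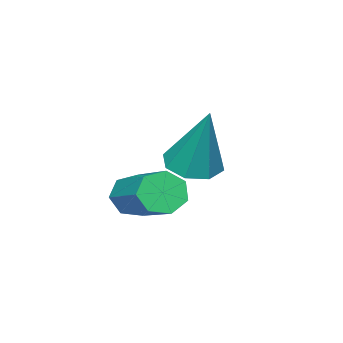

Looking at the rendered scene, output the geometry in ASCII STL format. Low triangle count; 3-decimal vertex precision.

solid 
facet normal -0.171 -0.384 -0.907
outer loop
vertex 1.192 3.301 -1.527
vertex 0.493 2.989 -1.263
vertex 0.715 3.691 -1.602
endloop
endfacet
facet normal 0.639 0.764 -0.088
outer loop
vertex 1.192 3.301 -1.527
vertex 0.715 3.691 -1.602
vertex 0.867 3.831 0.723
endloop
endfacet
facet normal -0.170 -0.384 -0.907
outer loop
vertex 0.715 3.691 -1.602
vertex 0.493 2.989 -1.263
vertex 0.108 3.669 -1.479
endloop
endfacet
facet normal -0.048 0.997 -0.057
outer loop
vertex 0.715 3.691 -1.602
vertex 0.108 3.669 -1.479
vertex 0.867 3.831 0.723
endloop
endfacet
facet normal -0.171 -0.385 -0.907
outer loop
vertex 0.108 3.669 -1.479
vertex 0.493 2.989 -1.263
vertex -0.274 3.249 -1.229
endloop
endfacet
facet normal -0.672 0.718 0.179
outer loop
vertex 0.108 3.669 -1.479
vertex -0.274 3.249 -1.229
vertex 0.867 3.831 0.723
endloop
endfacet
facet normal -0.171 -0.385 -0.907
outer loop
vertex -0.274 3.249 -1.229
vertex 0.493 2.989 -1.263
vertex -0.206 2.677 -0.999
endloop
endfacet
facet normal -0.871 0.090 0.482
outer loop
vertex -0.274 3.249 -1.229
vertex -0.206 2.677 -0.999
vertex 0.867 3.831 0.723
endloop
endfacet
facet normal -0.172 -0.383 -0.908
outer loop
vertex -0.206 2.677 -0.999
vertex 0.493 2.989 -1.263
vertex 0.27 2.288 -0.925
endloop
endfacet
facet normal -0.527 -0.517 0.675
outer loop
vertex -0.206 2.677 -0.999
vertex 0.27 2.288 -0.925
vertex 0.867 3.831 0.723
endloop
endfacet
facet normal -0.170 -0.384 -0.908
outer loop
vertex 0.27 2.288 -0.925
vertex 0.493 2.989 -1.263
vertex 0.878 2.31 -1.048
endloop
endfacet
facet normal 0.157 -0.749 0.644
outer loop
vertex 0.27 2.288 -0.925
vertex 0.878 2.31 -1.048
vertex 0.867 3.831 0.723
endloop
endfacet
facet normal -0.171 -0.384 -0.907
outer loop
vertex 0.878 2.31 -1.048
vertex 0.493 2.989 -1.263
vertex 1.259 2.73 -1.298
endloop
endfacet
facet normal 0.784 -0.469 0.407
outer loop
vertex 0.878 2.31 -1.048
vertex 1.259 2.73 -1.298
vertex 0.867 3.831 0.723
endloop
endfacet
facet normal -0.171 -0.384 -0.907
outer loop
vertex 1.259 2.73 -1.298
vertex 0.493 2.989 -1.263
vertex 1.192 3.301 -1.527
endloop
endfacet
facet normal 0.982 0.157 0.105
outer loop
vertex 1.259 2.73 -1.298
vertex 1.192 3.301 -1.527
vertex 0.867 3.831 0.723
endloop
endfacet
facet normal -0.431 -0.812 -0.393
outer loop
vertex 2.795 2.612 -2.421
vertex 2.311 2.645 -1.959
vertex 2.33 2.929 -2.566
endloop
endfacet
facet normal 0.417 0.207 -0.885
outer loop
vertex 2.795 2.612 -2.421
vertex 2.33 2.929 -2.566
vertex 3.713 4.341 -1.583
endloop
endfacet
facet normal 0.417 0.207 -0.885
outer loop
vertex 3.713 4.341 -1.583
vertex 2.33 2.929 -2.566
vertex 3.248 4.659 -1.728
endloop
endfacet
facet normal 0.432 0.811 0.393
outer loop
vertex 3.713 4.341 -1.583
vertex 3.248 4.659 -1.728
vertex 3.229 4.375 -1.121
endloop
endfacet
facet normal -0.431 -0.812 -0.393
outer loop
vertex 2.33 2.929 -2.566
vertex 2.311 2.645 -1.959
vertex 1.851 3.032 -2.254
endloop
endfacet
facet normal -0.366 0.556 -0.746
outer loop
vertex 2.33 2.929 -2.566
vertex 1.851 3.032 -2.254
vertex 3.248 4.659 -1.728
endloop
endfacet
facet normal -0.366 0.556 -0.746
outer loop
vertex 3.248 4.659 -1.728
vertex 1.851 3.032 -2.254
vertex 2.769 4.762 -1.416
endloop
endfacet
facet normal 0.431 0.812 0.393
outer loop
vertex 3.248 4.659 -1.728
vertex 2.769 4.762 -1.416
vertex 3.229 4.375 -1.121
endloop
endfacet
facet normal -0.431 -0.812 -0.393
outer loop
vertex 1.851 3.032 -2.254
vertex 2.311 2.645 -1.959
vertex 1.718 2.844 -1.72
endloop
endfacet
facet normal -0.873 0.486 -0.046
outer loop
vertex 1.851 3.032 -2.254
vertex 1.718 2.844 -1.72
vertex 2.769 4.762 -1.416
endloop
endfacet
facet normal -0.873 0.486 -0.046
outer loop
vertex 2.769 4.762 -1.416
vertex 1.718 2.844 -1.72
vertex 2.636 4.574 -0.882
endloop
endfacet
facet normal 0.431 0.812 0.393
outer loop
vertex 2.769 4.762 -1.416
vertex 2.636 4.574 -0.882
vertex 3.229 4.375 -1.121
endloop
endfacet
facet normal -0.431 -0.812 -0.394
outer loop
vertex 1.718 2.844 -1.72
vertex 2.311 2.645 -1.959
vertex 2.031 2.506 -1.366
endloop
endfacet
facet normal -0.724 0.051 0.688
outer loop
vertex 1.718 2.844 -1.72
vertex 2.031 2.506 -1.366
vertex 2.636 4.574 -0.882
endloop
endfacet
facet normal -0.724 0.051 0.688
outer loop
vertex 2.636 4.574 -0.882
vertex 2.031 2.506 -1.366
vertex 2.949 4.236 -0.528
endloop
endfacet
facet normal 0.431 0.812 0.394
outer loop
vertex 2.636 4.574 -0.882
vertex 2.949 4.236 -0.528
vertex 3.229 4.375 -1.121
endloop
endfacet
facet normal -0.430 -0.812 -0.394
outer loop
vertex 2.031 2.506 -1.366
vertex 2.311 2.645 -1.959
vertex 2.556 2.273 -1.459
endloop
endfacet
facet normal -0.028 -0.424 0.905
outer loop
vertex 2.031 2.506 -1.366
vertex 2.556 2.273 -1.459
vertex 2.949 4.236 -0.528
endloop
endfacet
facet normal -0.028 -0.424 0.905
outer loop
vertex 2.949 4.236 -0.528
vertex 2.556 2.273 -1.459
vertex 3.474 4.003 -0.621
endloop
endfacet
facet normal 0.430 0.812 0.394
outer loop
vertex 2.949 4.236 -0.528
vertex 3.474 4.003 -0.621
vertex 3.229 4.375 -1.121
endloop
endfacet
facet normal -0.430 -0.812 -0.393
outer loop
vertex 2.556 2.273 -1.459
vertex 2.311 2.645 -1.959
vertex 2.896 2.32 -1.928
endloop
endfacet
facet normal 0.687 -0.578 0.440
outer loop
vertex 2.556 2.273 -1.459
vertex 2.896 2.32 -1.928
vertex 3.474 4.003 -0.621
endloop
endfacet
facet normal 0.686 -0.578 0.441
outer loop
vertex 3.474 4.003 -0.621
vertex 2.896 2.32 -1.928
vertex 3.814 4.049 -1.09
endloop
endfacet
facet normal 0.432 0.812 0.393
outer loop
vertex 3.474 4.003 -0.621
vertex 3.814 4.049 -1.09
vertex 3.229 4.375 -1.121
endloop
endfacet
facet normal -0.431 -0.812 -0.393
outer loop
vertex 2.896 2.32 -1.928
vertex 2.311 2.645 -1.959
vertex 2.795 2.612 -2.421
endloop
endfacet
facet normal 0.886 -0.297 -0.357
outer loop
vertex 2.896 2.32 -1.928
vertex 2.795 2.612 -2.421
vertex 3.814 4.049 -1.09
endloop
endfacet
facet normal 0.886 -0.297 -0.357
outer loop
vertex 3.814 4.049 -1.09
vertex 2.795 2.612 -2.421
vertex 3.713 4.341 -1.583
endloop
endfacet
facet normal 0.432 0.812 0.393
outer loop
vertex 3.814 4.049 -1.09
vertex 3.713 4.341 -1.583
vertex 3.229 4.375 -1.121
endloop
endfacet

endsolid


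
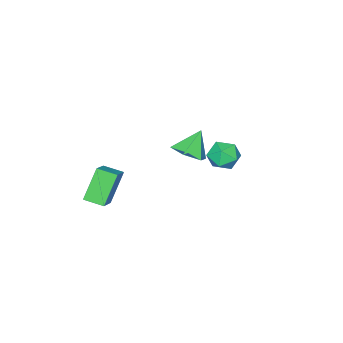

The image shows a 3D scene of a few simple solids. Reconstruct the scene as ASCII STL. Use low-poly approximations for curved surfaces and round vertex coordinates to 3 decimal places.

solid 
facet normal -0.550 -0.032 0.835
outer loop
vertex 2.045 -3.8 -1.378
vertex 1.661 -2.813 -1.593
vertex 0.911 -4.409 -2.148
endloop
endfacet
facet normal 0.355 -0.913 0.199
outer loop
vertex 1.979 -4.347 -3.767
vertex 2.045 -3.8 -1.378
vertex 0.911 -4.409 -2.148
endloop
endfacet
facet normal -0.551 -0.031 0.834
outer loop
vertex 0.911 -4.409 -2.148
vertex 1.661 -2.813 -1.593
vertex 0.528 -3.422 -2.364
endloop
endfacet
facet normal -0.756 -0.406 -0.514
outer loop
vertex 0.528 -3.422 -2.364
vertex 1.979 -4.347 -3.767
vertex 0.911 -4.409 -2.148
endloop
endfacet
facet normal 0.756 0.406 0.514
outer loop
vertex 2.045 -3.8 -1.378
vertex 2.729 -2.751 -3.212
vertex 1.661 -2.813 -1.593
endloop
endfacet
facet normal 0.355 -0.913 0.199
outer loop
vertex 3.112 -3.738 -2.996
vertex 2.045 -3.8 -1.378
vertex 1.979 -4.347 -3.767
endloop
endfacet
facet normal 0.756 0.406 0.514
outer loop
vertex 3.112 -3.738 -2.996
vertex 2.729 -2.751 -3.212
vertex 2.045 -3.8 -1.378
endloop
endfacet
facet normal -0.355 0.913 -0.199
outer loop
vertex 1.661 -2.813 -1.593
vertex 2.729 -2.751 -3.212
vertex 0.528 -3.422 -2.364
endloop
endfacet
facet normal -0.756 -0.406 -0.514
outer loop
vertex 1.595 -3.36 -3.982
vertex 1.979 -4.347 -3.767
vertex 0.528 -3.422 -2.364
endloop
endfacet
facet normal -0.355 0.913 -0.199
outer loop
vertex 0.528 -3.422 -2.364
vertex 2.729 -2.751 -3.212
vertex 1.595 -3.36 -3.982
endloop
endfacet
facet normal 0.550 0.032 -0.834
outer loop
vertex 1.595 -3.36 -3.982
vertex 3.112 -3.738 -2.996
vertex 1.979 -4.347 -3.767
endloop
endfacet
facet normal 0.550 0.031 -0.835
outer loop
vertex 2.729 -2.751 -3.212
vertex 3.112 -3.738 -2.996
vertex 1.595 -3.36 -3.982
endloop
endfacet
facet normal 0.556 -0.080 -0.828
outer loop
vertex -1.2 -1.14 -0.953
vertex -1.98 -1.471 -1.445
vertex -1.793 -0.509 -1.412
endloop
endfacet
facet normal 0.225 0.703 0.675
outer loop
vertex -1.2 -1.14 -0.953
vertex -1.793 -0.509 -1.412
vertex -2.82 -1.349 -0.195
endloop
endfacet
facet normal 0.556 -0.080 -0.828
outer loop
vertex -1.793 -0.509 -1.412
vertex -1.98 -1.471 -1.445
vertex -2.573 -0.84 -1.904
endloop
endfacet
facet normal -0.481 0.857 0.186
outer loop
vertex -1.793 -0.509 -1.412
vertex -2.573 -0.84 -1.904
vertex -2.82 -1.349 -0.195
endloop
endfacet
facet normal 0.555 -0.080 -0.828
outer loop
vertex -2.573 -0.84 -1.904
vertex -1.98 -1.471 -1.445
vertex -2.761 -1.801 -1.937
endloop
endfacet
facet normal -0.977 0.194 -0.083
outer loop
vertex -2.573 -0.84 -1.904
vertex -2.761 -1.801 -1.937
vertex -2.82 -1.349 -0.195
endloop
endfacet
facet normal 0.556 -0.081 -0.827
outer loop
vertex -2.761 -1.801 -1.937
vertex -1.98 -1.471 -1.445
vertex -2.168 -2.432 -1.477
endloop
endfacet
facet normal -0.769 -0.624 0.136
outer loop
vertex -2.761 -1.801 -1.937
vertex -2.168 -2.432 -1.477
vertex -2.82 -1.349 -0.195
endloop
endfacet
facet normal 0.556 -0.081 -0.827
outer loop
vertex -2.168 -2.432 -1.477
vertex -1.98 -1.471 -1.445
vertex -1.387 -2.101 -0.985
endloop
endfacet
facet normal -0.064 -0.778 0.625
outer loop
vertex -2.168 -2.432 -1.477
vertex -1.387 -2.101 -0.985
vertex -2.82 -1.349 -0.195
endloop
endfacet
facet normal 0.556 -0.081 -0.827
outer loop
vertex -1.387 -2.101 -0.985
vertex -1.98 -1.471 -1.445
vertex -1.2 -1.14 -0.953
endloop
endfacet
facet normal 0.433 -0.114 0.894
outer loop
vertex -1.387 -2.101 -0.985
vertex -1.2 -1.14 -0.953
vertex -2.82 -1.349 -0.195
endloop
endfacet
facet normal -0.266 0.899 -0.347
outer loop
vertex 0.563 3.188 1.176
vertex -0.159 3.17 1.684
vertex 0.592 3.513 1.997
endloop
endfacet
facet normal 0.443 0.828 -0.344
outer loop
vertex 0.563 3.188 1.176
vertex 0.592 3.513 1.997
vertex 1.263 3.027 1.69
endloop
endfacet
facet normal 0.610 0.263 -0.748
outer loop
vertex 0.563 3.188 1.176
vertex 1.263 3.027 1.69
vertex 0.925 2.383 1.188
endloop
endfacet
facet normal 0.003 -0.013 -1.000
outer loop
vertex 0.563 3.188 1.176
vertex 0.925 2.383 1.188
vertex 0.047 2.472 1.184
endloop
endfacet
facet normal -0.539 0.380 -0.752
outer loop
vertex 0.563 3.188 1.176
vertex 0.047 2.472 1.184
vertex -0.159 3.17 1.684
endloop
endfacet
facet normal 0.648 0.688 0.327
outer loop
vertex 1.263 3.027 1.69
vertex 0.592 3.513 1.997
vertex 0.973 2.908 2.516
endloop
endfacet
facet normal -0.501 0.803 0.322
outer loop
vertex 0.592 3.513 1.997
vertex -0.159 3.17 1.684
vertex 0.095 2.997 2.512
endloop
endfacet
facet normal -0.941 -0.037 -0.336
outer loop
vertex -0.159 3.17 1.684
vertex 0.047 2.472 1.184
vertex -0.243 2.353 2.01
endloop
endfacet
facet normal -0.065 -0.673 -0.737
outer loop
vertex 0.047 2.472 1.184
vertex 0.925 2.383 1.188
vertex 0.428 1.867 1.703
endloop
endfacet
facet normal 0.917 -0.225 -0.328
outer loop
vertex 0.925 2.383 1.188
vertex 1.263 3.027 1.69
vertex 1.179 2.21 2.016
endloop
endfacet
facet normal -0.003 0.013 1.000
outer loop
vertex 0.457 2.192 2.524
vertex 0.973 2.908 2.516
vertex 0.095 2.997 2.512
endloop
endfacet
facet normal -0.610 -0.263 0.748
outer loop
vertex 0.457 2.192 2.524
vertex 0.095 2.997 2.512
vertex -0.243 2.353 2.01
endloop
endfacet
facet normal -0.443 -0.828 0.344
outer loop
vertex 0.457 2.192 2.524
vertex -0.243 2.353 2.01
vertex 0.428 1.867 1.703
endloop
endfacet
facet normal 0.266 -0.899 0.347
outer loop
vertex 0.457 2.192 2.524
vertex 0.428 1.867 1.703
vertex 1.179 2.21 2.016
endloop
endfacet
facet normal 0.539 -0.380 0.752
outer loop
vertex 0.457 2.192 2.524
vertex 1.179 2.21 2.016
vertex 0.973 2.908 2.516
endloop
endfacet
facet normal 0.065 0.673 0.737
outer loop
vertex 0.095 2.997 2.512
vertex 0.973 2.908 2.516
vertex 0.592 3.513 1.997
endloop
endfacet
facet normal -0.917 0.225 0.328
outer loop
vertex -0.243 2.353 2.01
vertex 0.095 2.997 2.512
vertex -0.159 3.17 1.684
endloop
endfacet
facet normal -0.648 -0.688 -0.327
outer loop
vertex 0.428 1.867 1.703
vertex -0.243 2.353 2.01
vertex 0.047 2.472 1.184
endloop
endfacet
facet normal 0.501 -0.803 -0.322
outer loop
vertex 1.179 2.21 2.016
vertex 0.428 1.867 1.703
vertex 0.925 2.383 1.188
endloop
endfacet
facet normal 0.941 0.037 0.336
outer loop
vertex 0.973 2.908 2.516
vertex 1.179 2.21 2.016
vertex 1.263 3.027 1.69
endloop
endfacet

endsolid


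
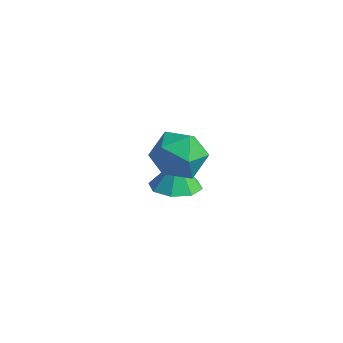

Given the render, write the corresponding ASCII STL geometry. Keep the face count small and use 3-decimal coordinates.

solid 
facet normal 0.128 -0.309 -0.942
outer loop
vertex 2.893 -2.134 -0.035
vertex 2.102 -1.813 -0.248
vertex 2.922 -1.494 -0.241
endloop
endfacet
facet normal 0.727 0.180 0.663
outer loop
vertex 2.893 -2.134 -0.035
vertex 2.922 -1.494 -0.241
vertex 1.958 -1.467 0.808
endloop
endfacet
facet normal 0.128 -0.308 -0.943
outer loop
vertex 2.922 -1.494 -0.241
vertex 2.102 -1.813 -0.248
vertex 2.47 -1.04 -0.451
endloop
endfacet
facet normal 0.516 0.725 0.456
outer loop
vertex 2.922 -1.494 -0.241
vertex 2.47 -1.04 -0.451
vertex 1.958 -1.467 0.808
endloop
endfacet
facet normal 0.128 -0.309 -0.943
outer loop
vertex 2.47 -1.04 -0.451
vertex 2.102 -1.813 -0.248
vertex 1.803 -1.039 -0.542
endloop
endfacet
facet normal -0.040 0.951 0.306
outer loop
vertex 2.47 -1.04 -0.451
vertex 1.803 -1.039 -0.542
vertex 1.958 -1.467 0.808
endloop
endfacet
facet normal 0.127 -0.309 -0.943
outer loop
vertex 1.803 -1.039 -0.542
vertex 2.102 -1.813 -0.248
vertex 1.311 -1.491 -0.46
endloop
endfacet
facet normal -0.617 0.727 0.301
outer loop
vertex 1.803 -1.039 -0.542
vertex 1.311 -1.491 -0.46
vertex 1.958 -1.467 0.808
endloop
endfacet
facet normal 0.128 -0.307 -0.943
outer loop
vertex 1.311 -1.491 -0.46
vertex 2.102 -1.813 -0.248
vertex 1.282 -2.132 -0.255
endloop
endfacet
facet normal -0.877 0.182 0.444
outer loop
vertex 1.311 -1.491 -0.46
vertex 1.282 -2.132 -0.255
vertex 1.958 -1.467 0.808
endloop
endfacet
facet normal 0.128 -0.309 -0.942
outer loop
vertex 1.282 -2.132 -0.255
vertex 2.102 -1.813 -0.248
vertex 1.733 -2.586 -0.045
endloop
endfacet
facet normal -0.667 -0.362 0.651
outer loop
vertex 1.282 -2.132 -0.255
vertex 1.733 -2.586 -0.045
vertex 1.958 -1.467 0.808
endloop
endfacet
facet normal 0.128 -0.309 -0.942
outer loop
vertex 1.733 -2.586 -0.045
vertex 2.102 -1.813 -0.248
vertex 2.4 -2.587 0.046
endloop
endfacet
facet normal -0.110 -0.588 0.801
outer loop
vertex 1.733 -2.586 -0.045
vertex 2.4 -2.587 0.046
vertex 1.958 -1.467 0.808
endloop
endfacet
facet normal 0.129 -0.308 -0.942
outer loop
vertex 2.4 -2.587 0.046
vertex 2.102 -1.813 -0.248
vertex 2.893 -2.134 -0.035
endloop
endfacet
facet normal 0.467 -0.364 0.806
outer loop
vertex 2.4 -2.587 0.046
vertex 2.893 -2.134 -0.035
vertex 1.958 -1.467 0.808
endloop
endfacet
facet normal -0.979 0.202 -0.002
outer loop
vertex 2.727 -3.242 3.359
vertex 2.543 -4.131 3.694
vertex 2.692 -3.403 4.313
endloop
endfacet
facet normal -0.597 0.794 0.112
outer loop
vertex 2.727 -3.242 3.359
vertex 2.692 -3.403 4.313
vertex 3.381 -2.833 3.943
endloop
endfacet
facet normal -0.156 0.883 -0.443
outer loop
vertex 2.727 -3.242 3.359
vertex 3.381 -2.833 3.943
vertex 3.658 -3.209 3.096
endloop
endfacet
facet normal -0.266 0.345 -0.900
outer loop
vertex 2.727 -3.242 3.359
vertex 3.658 -3.209 3.096
vertex 3.139 -4.011 2.942
endloop
endfacet
facet normal -0.776 -0.076 -0.627
outer loop
vertex 2.727 -3.242 3.359
vertex 3.139 -4.011 2.942
vertex 2.543 -4.131 3.694
endloop
endfacet
facet normal -0.198 0.691 0.695
outer loop
vertex 3.381 -2.833 3.943
vertex 2.692 -3.403 4.313
vertex 3.601 -3.469 4.638
endloop
endfacet
facet normal -0.817 -0.267 0.510
outer loop
vertex 2.692 -3.403 4.313
vertex 2.543 -4.131 3.694
vertex 3.082 -4.271 4.484
endloop
endfacet
facet normal -0.487 -0.716 -0.500
outer loop
vertex 2.543 -4.131 3.694
vertex 3.139 -4.011 2.942
vertex 3.359 -4.647 3.637
endloop
endfacet
facet normal 0.334 -0.035 -0.942
outer loop
vertex 3.139 -4.011 2.942
vertex 3.658 -3.209 3.096
vertex 4.048 -4.077 3.267
endloop
endfacet
facet normal 0.513 0.834 -0.202
outer loop
vertex 3.658 -3.209 3.096
vertex 3.381 -2.833 3.943
vertex 4.197 -3.349 3.886
endloop
endfacet
facet normal 0.266 -0.345 0.900
outer loop
vertex 4.013 -4.238 4.221
vertex 3.601 -3.469 4.638
vertex 3.082 -4.271 4.484
endloop
endfacet
facet normal 0.156 -0.883 0.443
outer loop
vertex 4.013 -4.238 4.221
vertex 3.082 -4.271 4.484
vertex 3.359 -4.647 3.637
endloop
endfacet
facet normal 0.597 -0.794 -0.112
outer loop
vertex 4.013 -4.238 4.221
vertex 3.359 -4.647 3.637
vertex 4.048 -4.077 3.267
endloop
endfacet
facet normal 0.979 -0.202 0.002
outer loop
vertex 4.013 -4.238 4.221
vertex 4.048 -4.077 3.267
vertex 4.197 -3.349 3.886
endloop
endfacet
facet normal 0.776 0.076 0.627
outer loop
vertex 4.013 -4.238 4.221
vertex 4.197 -3.349 3.886
vertex 3.601 -3.469 4.638
endloop
endfacet
facet normal -0.334 0.035 0.942
outer loop
vertex 3.082 -4.271 4.484
vertex 3.601 -3.469 4.638
vertex 2.692 -3.403 4.313
endloop
endfacet
facet normal -0.513 -0.834 0.202
outer loop
vertex 3.359 -4.647 3.637
vertex 3.082 -4.271 4.484
vertex 2.543 -4.131 3.694
endloop
endfacet
facet normal 0.198 -0.691 -0.695
outer loop
vertex 4.048 -4.077 3.267
vertex 3.359 -4.647 3.637
vertex 3.139 -4.011 2.942
endloop
endfacet
facet normal 0.817 0.267 -0.510
outer loop
vertex 4.197 -3.349 3.886
vertex 4.048 -4.077 3.267
vertex 3.658 -3.209 3.096
endloop
endfacet
facet normal 0.487 0.716 0.500
outer loop
vertex 3.601 -3.469 4.638
vertex 4.197 -3.349 3.886
vertex 3.381 -2.833 3.943
endloop
endfacet

endsolid


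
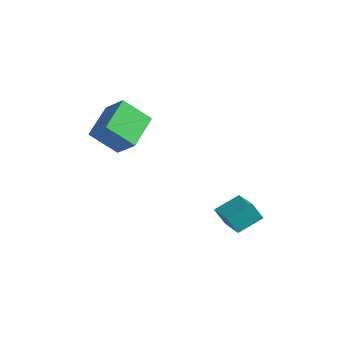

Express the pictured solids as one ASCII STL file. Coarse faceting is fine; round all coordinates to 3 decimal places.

solid 
facet normal -0.422 -0.284 0.861
outer loop
vertex 4.097 0.712 -2.011
vertex 4.516 1.966 -1.393
vertex 2.557 1.474 -2.514
endloop
endfacet
facet normal -0.287 -0.859 -0.423
outer loop
vertex 3.004 1.774 -3.427
vertex 4.097 0.712 -2.011
vertex 2.557 1.474 -2.514
endloop
endfacet
facet normal -0.422 -0.284 0.861
outer loop
vertex 2.557 1.474 -2.514
vertex 4.516 1.966 -1.393
vertex 2.976 2.728 -1.896
endloop
endfacet
facet normal -0.860 0.426 -0.281
outer loop
vertex 2.976 2.728 -1.896
vertex 3.004 1.774 -3.427
vertex 2.557 1.474 -2.514
endloop
endfacet
facet normal 0.860 -0.426 0.281
outer loop
vertex 4.097 0.712 -2.011
vertex 4.963 2.266 -2.306
vertex 4.516 1.966 -1.393
endloop
endfacet
facet normal -0.287 -0.859 -0.423
outer loop
vertex 4.544 1.012 -2.924
vertex 4.097 0.712 -2.011
vertex 3.004 1.774 -3.427
endloop
endfacet
facet normal 0.860 -0.426 0.281
outer loop
vertex 4.544 1.012 -2.924
vertex 4.963 2.266 -2.306
vertex 4.097 0.712 -2.011
endloop
endfacet
facet normal 0.287 0.859 0.423
outer loop
vertex 4.516 1.966 -1.393
vertex 4.963 2.266 -2.306
vertex 2.976 2.728 -1.896
endloop
endfacet
facet normal -0.860 0.426 -0.281
outer loop
vertex 3.423 3.028 -2.809
vertex 3.004 1.774 -3.427
vertex 2.976 2.728 -1.896
endloop
endfacet
facet normal 0.287 0.859 0.423
outer loop
vertex 2.976 2.728 -1.896
vertex 4.963 2.266 -2.306
vertex 3.423 3.028 -2.809
endloop
endfacet
facet normal 0.422 0.284 -0.861
outer loop
vertex 3.423 3.028 -2.809
vertex 4.544 1.012 -2.924
vertex 3.004 1.774 -3.427
endloop
endfacet
facet normal 0.422 0.284 -0.861
outer loop
vertex 4.963 2.266 -2.306
vertex 4.544 1.012 -2.924
vertex 3.423 3.028 -2.809
endloop
endfacet
facet normal -0.761 -0.040 -0.648
outer loop
vertex -2.13 -2.123 2.204
vertex -2.863 -0.326 2.952
vertex -1.143 -1.214 0.989
endloop
endfacet
facet normal 0.353 -0.864 -0.360
outer loop
vertex -0.017 -1.154 1.948
vertex -2.13 -2.123 2.204
vertex -1.143 -1.214 0.989
endloop
endfacet
facet normal -0.761 -0.040 -0.648
outer loop
vertex -1.143 -1.214 0.989
vertex -2.863 -0.326 2.952
vertex -1.876 0.583 1.737
endloop
endfacet
facet normal 0.545 0.502 -0.671
outer loop
vertex -1.876 0.583 1.737
vertex -0.017 -1.154 1.948
vertex -1.143 -1.214 0.989
endloop
endfacet
facet normal -0.545 -0.502 0.671
outer loop
vertex -2.13 -2.123 2.204
vertex -1.737 -0.266 3.911
vertex -2.863 -0.326 2.952
endloop
endfacet
facet normal 0.353 -0.864 -0.360
outer loop
vertex -1.004 -2.063 3.163
vertex -2.13 -2.123 2.204
vertex -0.017 -1.154 1.948
endloop
endfacet
facet normal -0.545 -0.502 0.671
outer loop
vertex -1.004 -2.063 3.163
vertex -1.737 -0.266 3.911
vertex -2.13 -2.123 2.204
endloop
endfacet
facet normal -0.353 0.864 0.360
outer loop
vertex -2.863 -0.326 2.952
vertex -1.737 -0.266 3.911
vertex -1.876 0.583 1.737
endloop
endfacet
facet normal 0.545 0.502 -0.671
outer loop
vertex -0.75 0.643 2.696
vertex -0.017 -1.154 1.948
vertex -1.876 0.583 1.737
endloop
endfacet
facet normal -0.353 0.864 0.360
outer loop
vertex -1.876 0.583 1.737
vertex -1.737 -0.266 3.911
vertex -0.75 0.643 2.696
endloop
endfacet
facet normal 0.761 0.040 0.648
outer loop
vertex -0.75 0.643 2.696
vertex -1.004 -2.063 3.163
vertex -0.017 -1.154 1.948
endloop
endfacet
facet normal 0.761 0.040 0.648
outer loop
vertex -1.737 -0.266 3.911
vertex -1.004 -2.063 3.163
vertex -0.75 0.643 2.696
endloop
endfacet

endsolid


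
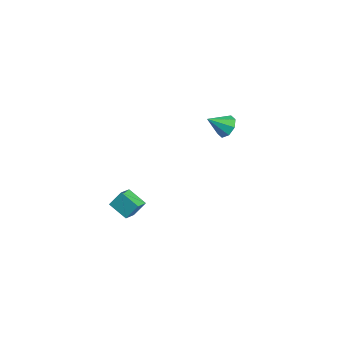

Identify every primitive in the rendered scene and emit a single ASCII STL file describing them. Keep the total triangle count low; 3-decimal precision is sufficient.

solid 
facet normal 0.314 0.713 -0.627
outer loop
vertex -2.638 3.178 3.083
vertex -3.209 3.125 2.737
vertex -3.003 3.493 3.258
endloop
endfacet
facet normal 0.419 -0.019 0.908
outer loop
vertex -2.638 3.178 3.083
vertex -3.003 3.493 3.258
vertex -3.591 2.255 3.503
endloop
endfacet
facet normal 0.313 0.713 -0.627
outer loop
vertex -3.003 3.493 3.258
vertex -3.209 3.125 2.737
vertex -3.489 3.592 3.128
endloop
endfacet
facet normal -0.195 0.279 0.940
outer loop
vertex -3.003 3.493 3.258
vertex -3.489 3.592 3.128
vertex -3.591 2.255 3.503
endloop
endfacet
facet normal 0.312 0.713 -0.628
outer loop
vertex -3.489 3.592 3.128
vertex -3.209 3.125 2.737
vertex -3.811 3.417 2.769
endloop
endfacet
facet normal -0.777 0.224 0.588
outer loop
vertex -3.489 3.592 3.128
vertex -3.811 3.417 2.769
vertex -3.591 2.255 3.503
endloop
endfacet
facet normal 0.312 0.713 -0.628
outer loop
vertex -3.811 3.417 2.769
vertex -3.209 3.125 2.737
vertex -3.781 3.072 2.392
endloop
endfacet
facet normal -0.987 -0.150 0.059
outer loop
vertex -3.811 3.417 2.769
vertex -3.781 3.072 2.392
vertex -3.591 2.255 3.503
endloop
endfacet
facet normal 0.313 0.712 -0.628
outer loop
vertex -3.781 3.072 2.392
vertex -3.209 3.125 2.737
vertex -3.415 2.757 2.217
endloop
endfacet
facet normal -0.702 -0.626 -0.340
outer loop
vertex -3.781 3.072 2.392
vertex -3.415 2.757 2.217
vertex -3.591 2.255 3.503
endloop
endfacet
facet normal 0.312 0.713 -0.628
outer loop
vertex -3.415 2.757 2.217
vertex -3.209 3.125 2.737
vertex -2.929 2.658 2.346
endloop
endfacet
facet normal -0.089 -0.924 -0.373
outer loop
vertex -3.415 2.757 2.217
vertex -2.929 2.658 2.346
vertex -3.591 2.255 3.503
endloop
endfacet
facet normal 0.312 0.713 -0.628
outer loop
vertex -2.929 2.658 2.346
vertex -3.209 3.125 2.737
vertex -2.607 2.833 2.705
endloop
endfacet
facet normal 0.494 -0.869 -0.020
outer loop
vertex -2.929 2.658 2.346
vertex -2.607 2.833 2.705
vertex -3.591 2.255 3.503
endloop
endfacet
facet normal 0.313 0.714 -0.626
outer loop
vertex -2.607 2.833 2.705
vertex -3.209 3.125 2.737
vertex -2.638 3.178 3.083
endloop
endfacet
facet normal 0.704 -0.495 0.509
outer loop
vertex -2.607 2.833 2.705
vertex -2.638 3.178 3.083
vertex -3.591 2.255 3.503
endloop
endfacet
facet normal -0.888 -0.254 0.383
outer loop
vertex -2.1 -3.638 2.391
vertex -2.569 -2.899 1.793
vertex -2.21 -4.235 1.74
endloop
endfacet
facet normal 0.442 -0.697 0.564
outer loop
vertex -1.251 -3.961 1.327
vertex -2.1 -3.638 2.391
vertex -2.21 -4.235 1.74
endloop
endfacet
facet normal -0.888 -0.254 0.383
outer loop
vertex -2.21 -4.235 1.74
vertex -2.569 -2.899 1.793
vertex -2.679 -3.496 1.142
endloop
endfacet
facet normal -0.124 -0.670 -0.732
outer loop
vertex -2.679 -3.496 1.142
vertex -1.251 -3.961 1.327
vertex -2.21 -4.235 1.74
endloop
endfacet
facet normal 0.124 0.670 0.732
outer loop
vertex -2.1 -3.638 2.391
vertex -1.61 -2.625 1.38
vertex -2.569 -2.899 1.793
endloop
endfacet
facet normal 0.442 -0.697 0.564
outer loop
vertex -1.141 -3.364 1.978
vertex -2.1 -3.638 2.391
vertex -1.251 -3.961 1.327
endloop
endfacet
facet normal 0.124 0.670 0.732
outer loop
vertex -1.141 -3.364 1.978
vertex -1.61 -2.625 1.38
vertex -2.1 -3.638 2.391
endloop
endfacet
facet normal -0.442 0.697 -0.564
outer loop
vertex -2.569 -2.899 1.793
vertex -1.61 -2.625 1.38
vertex -2.679 -3.496 1.142
endloop
endfacet
facet normal -0.124 -0.670 -0.732
outer loop
vertex -1.72 -3.222 0.729
vertex -1.251 -3.961 1.327
vertex -2.679 -3.496 1.142
endloop
endfacet
facet normal -0.442 0.697 -0.564
outer loop
vertex -2.679 -3.496 1.142
vertex -1.61 -2.625 1.38
vertex -1.72 -3.222 0.729
endloop
endfacet
facet normal 0.888 0.254 -0.383
outer loop
vertex -1.72 -3.222 0.729
vertex -1.141 -3.364 1.978
vertex -1.251 -3.961 1.327
endloop
endfacet
facet normal 0.888 0.254 -0.383
outer loop
vertex -1.61 -2.625 1.38
vertex -1.141 -3.364 1.978
vertex -1.72 -3.222 0.729
endloop
endfacet

endsolid


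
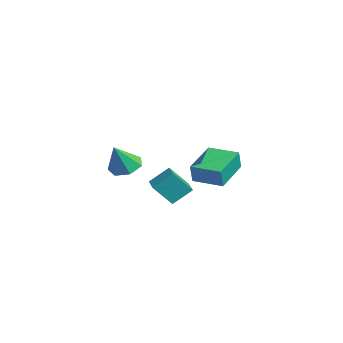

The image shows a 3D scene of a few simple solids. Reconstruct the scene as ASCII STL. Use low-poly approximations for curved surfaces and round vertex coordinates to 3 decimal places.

solid 
facet normal -0.708 -0.705 0.037
outer loop
vertex 3.587 -0.943 1.001
vertex 2.174 0.51 1.655
vertex 3.309 -0.722 -0.092
endloop
endfacet
facet normal 0.663 -0.682 -0.307
outer loop
vertex 4.506 0.47 -0.155
vertex 3.587 -0.943 1.001
vertex 3.309 -0.722 -0.092
endloop
endfacet
facet normal -0.708 -0.705 0.037
outer loop
vertex 3.309 -0.722 -0.092
vertex 2.174 0.51 1.655
vertex 1.896 0.732 0.561
endloop
endfacet
facet normal -0.242 0.192 -0.951
outer loop
vertex 1.896 0.732 0.561
vertex 4.506 0.47 -0.155
vertex 3.309 -0.722 -0.092
endloop
endfacet
facet normal 0.242 -0.193 0.951
outer loop
vertex 3.587 -0.943 1.001
vertex 3.371 1.702 1.592
vertex 2.174 0.51 1.655
endloop
endfacet
facet normal 0.663 -0.683 -0.307
outer loop
vertex 4.784 0.248 0.939
vertex 3.587 -0.943 1.001
vertex 4.506 0.47 -0.155
endloop
endfacet
facet normal 0.241 -0.193 0.951
outer loop
vertex 4.784 0.248 0.939
vertex 3.371 1.702 1.592
vertex 3.587 -0.943 1.001
endloop
endfacet
facet normal -0.663 0.682 0.307
outer loop
vertex 2.174 0.51 1.655
vertex 3.371 1.702 1.592
vertex 1.896 0.732 0.561
endloop
endfacet
facet normal -0.241 0.193 -0.951
outer loop
vertex 3.093 1.923 0.499
vertex 4.506 0.47 -0.155
vertex 1.896 0.732 0.561
endloop
endfacet
facet normal -0.663 0.683 0.307
outer loop
vertex 1.896 0.732 0.561
vertex 3.371 1.702 1.592
vertex 3.093 1.923 0.499
endloop
endfacet
facet normal 0.708 0.705 -0.037
outer loop
vertex 3.093 1.923 0.499
vertex 4.784 0.248 0.939
vertex 4.506 0.47 -0.155
endloop
endfacet
facet normal 0.708 0.705 -0.038
outer loop
vertex 3.371 1.702 1.592
vertex 4.784 0.248 0.939
vertex 3.093 1.923 0.499
endloop
endfacet
facet normal -0.255 0.425 -0.868
outer loop
vertex -2.205 -1.694 -0.958
vertex -2.908 -2.379 -1.087
vertex -2.977 -1.5 -0.636
endloop
endfacet
facet normal 0.432 0.594 0.678
outer loop
vertex -2.205 -1.694 -0.958
vertex -2.977 -1.5 -0.636
vertex -2.452 -3.141 0.467
endloop
endfacet
facet normal -0.255 0.426 -0.868
outer loop
vertex -2.977 -1.5 -0.636
vertex -2.908 -2.379 -1.087
vertex -3.698 -1.968 -0.654
endloop
endfacet
facet normal -0.317 0.457 0.831
outer loop
vertex -2.977 -1.5 -0.636
vertex -3.698 -1.968 -0.654
vertex -2.452 -3.141 0.467
endloop
endfacet
facet normal -0.254 0.426 -0.868
outer loop
vertex -3.698 -1.968 -0.654
vertex -2.908 -2.379 -1.087
vertex -3.824 -2.745 -0.998
endloop
endfacet
facet normal -0.742 -0.167 0.649
outer loop
vertex -3.698 -1.968 -0.654
vertex -3.824 -2.745 -0.998
vertex -2.452 -3.141 0.467
endloop
endfacet
facet normal -0.254 0.426 -0.868
outer loop
vertex -3.824 -2.745 -0.998
vertex -2.908 -2.379 -1.087
vertex -3.26 -3.246 -1.409
endloop
endfacet
facet normal -0.522 -0.809 0.270
outer loop
vertex -3.824 -2.745 -0.998
vertex -3.26 -3.246 -1.409
vertex -2.452 -3.141 0.467
endloop
endfacet
facet normal -0.255 0.426 -0.868
outer loop
vertex -3.26 -3.246 -1.409
vertex -2.908 -2.379 -1.087
vertex -2.431 -3.094 -1.578
endloop
endfacet
facet normal 0.176 -0.984 -0.021
outer loop
vertex -3.26 -3.246 -1.409
vertex -2.431 -3.094 -1.578
vertex -2.452 -3.141 0.467
endloop
endfacet
facet normal -0.255 0.426 -0.868
outer loop
vertex -2.431 -3.094 -1.578
vertex -2.908 -2.379 -1.087
vertex -1.962 -2.404 -1.377
endloop
endfacet
facet normal 0.828 -0.561 -0.004
outer loop
vertex -2.431 -3.094 -1.578
vertex -1.962 -2.404 -1.377
vertex -2.452 -3.141 0.467
endloop
endfacet
facet normal -0.255 0.425 -0.868
outer loop
vertex -1.962 -2.404 -1.377
vertex -2.908 -2.379 -1.087
vertex -2.205 -1.694 -0.958
endloop
endfacet
facet normal 0.941 0.141 0.307
outer loop
vertex -1.962 -2.404 -1.377
vertex -2.205 -1.694 -0.958
vertex -2.452 -3.141 0.467
endloop
endfacet
facet normal -0.986 0.157 -0.056
outer loop
vertex 0.996 -2.275 -0.824
vertex 1.111 -1.237 0.063
vertex 1.217 -1.3 -1.995
endloop
endfacet
facet normal -0.084 -0.758 -0.647
outer loop
vertex 2.489 -1.503 -1.923
vertex 0.996 -2.275 -0.824
vertex 1.217 -1.3 -1.995
endloop
endfacet
facet normal -0.986 0.158 -0.056
outer loop
vertex 1.217 -1.3 -1.995
vertex 1.111 -1.237 0.063
vertex 1.333 -0.262 -1.108
endloop
endfacet
facet normal 0.144 0.634 -0.760
outer loop
vertex 1.333 -0.262 -1.108
vertex 2.489 -1.503 -1.923
vertex 1.217 -1.3 -1.995
endloop
endfacet
facet normal -0.144 -0.634 0.760
outer loop
vertex 0.996 -2.275 -0.824
vertex 2.383 -1.44 0.135
vertex 1.111 -1.237 0.063
endloop
endfacet
facet normal -0.084 -0.758 -0.647
outer loop
vertex 2.267 -2.478 -0.752
vertex 0.996 -2.275 -0.824
vertex 2.489 -1.503 -1.923
endloop
endfacet
facet normal -0.144 -0.633 0.760
outer loop
vertex 2.267 -2.478 -0.752
vertex 2.383 -1.44 0.135
vertex 0.996 -2.275 -0.824
endloop
endfacet
facet normal 0.084 0.758 0.647
outer loop
vertex 1.111 -1.237 0.063
vertex 2.383 -1.44 0.135
vertex 1.333 -0.262 -1.108
endloop
endfacet
facet normal 0.144 0.634 -0.760
outer loop
vertex 2.604 -0.465 -1.036
vertex 2.489 -1.503 -1.923
vertex 1.333 -0.262 -1.108
endloop
endfacet
facet normal 0.084 0.758 0.647
outer loop
vertex 1.333 -0.262 -1.108
vertex 2.383 -1.44 0.135
vertex 2.604 -0.465 -1.036
endloop
endfacet
facet normal 0.986 -0.157 0.056
outer loop
vertex 2.604 -0.465 -1.036
vertex 2.267 -2.478 -0.752
vertex 2.489 -1.503 -1.923
endloop
endfacet
facet normal 0.986 -0.157 0.055
outer loop
vertex 2.383 -1.44 0.135
vertex 2.267 -2.478 -0.752
vertex 2.604 -0.465 -1.036
endloop
endfacet

endsolid


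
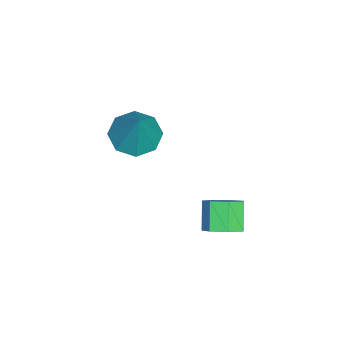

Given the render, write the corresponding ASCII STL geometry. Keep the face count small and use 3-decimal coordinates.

solid 
facet normal 0.686 0.168 -0.708
outer loop
vertex 4.631 0.975 -3.705
vertex 4.181 0.716 -4.203
vertex 4.253 1.394 -3.972
endloop
endfacet
facet normal 0.403 0.722 0.562
outer loop
vertex 4.631 0.975 -3.705
vertex 4.253 1.394 -3.972
vertex 3.849 0.783 -2.898
endloop
endfacet
facet normal 0.402 0.722 0.562
outer loop
vertex 3.849 0.783 -2.898
vertex 4.253 1.394 -3.972
vertex 3.47 1.202 -3.165
endloop
endfacet
facet normal -0.686 -0.170 0.707
outer loop
vertex 3.849 0.783 -2.898
vertex 3.47 1.202 -3.165
vertex 3.399 0.524 -3.397
endloop
endfacet
facet normal 0.686 0.168 -0.708
outer loop
vertex 4.253 1.394 -3.972
vertex 4.181 0.716 -4.203
vertex 3.82 1.303 -4.413
endloop
endfacet
facet normal -0.222 0.975 0.017
outer loop
vertex 4.253 1.394 -3.972
vertex 3.82 1.303 -4.413
vertex 3.47 1.202 -3.165
endloop
endfacet
facet normal -0.224 0.974 0.016
outer loop
vertex 3.47 1.202 -3.165
vertex 3.82 1.303 -4.413
vertex 3.038 1.11 -3.607
endloop
endfacet
facet normal -0.687 -0.170 0.707
outer loop
vertex 3.47 1.202 -3.165
vertex 3.038 1.11 -3.607
vertex 3.399 0.524 -3.397
endloop
endfacet
facet normal 0.687 0.170 -0.706
outer loop
vertex 3.82 1.303 -4.413
vertex 4.181 0.716 -4.203
vertex 3.66 0.77 -4.697
endloop
endfacet
facet normal -0.680 0.493 -0.542
outer loop
vertex 3.82 1.303 -4.413
vertex 3.66 0.77 -4.697
vertex 3.038 1.11 -3.607
endloop
endfacet
facet normal -0.680 0.493 -0.542
outer loop
vertex 3.038 1.11 -3.607
vertex 3.66 0.77 -4.697
vertex 2.877 0.577 -3.89
endloop
endfacet
facet normal -0.686 -0.169 0.708
outer loop
vertex 3.038 1.11 -3.607
vertex 2.877 0.577 -3.89
vertex 3.399 0.524 -3.397
endloop
endfacet
facet normal 0.687 0.168 -0.707
outer loop
vertex 3.66 0.77 -4.697
vertex 4.181 0.716 -4.203
vertex 3.892 0.196 -4.608
endloop
endfacet
facet normal -0.625 -0.360 -0.693
outer loop
vertex 3.66 0.77 -4.697
vertex 3.892 0.196 -4.608
vertex 2.877 0.577 -3.89
endloop
endfacet
facet normal -0.625 -0.359 -0.693
outer loop
vertex 2.877 0.577 -3.89
vertex 3.892 0.196 -4.608
vertex 3.109 0.004 -3.802
endloop
endfacet
facet normal -0.686 -0.169 0.708
outer loop
vertex 2.877 0.577 -3.89
vertex 3.109 0.004 -3.802
vertex 3.399 0.524 -3.397
endloop
endfacet
facet normal 0.686 0.170 -0.707
outer loop
vertex 3.892 0.196 -4.608
vertex 4.181 0.716 -4.203
vertex 4.342 0.015 -4.215
endloop
endfacet
facet normal -0.099 -0.942 -0.321
outer loop
vertex 3.892 0.196 -4.608
vertex 4.342 0.015 -4.215
vertex 3.109 0.004 -3.802
endloop
endfacet
facet normal -0.099 -0.941 -0.322
outer loop
vertex 3.109 0.004 -3.802
vertex 4.342 0.015 -4.215
vertex 3.559 -0.178 -3.409
endloop
endfacet
facet normal -0.686 -0.168 0.708
outer loop
vertex 3.109 0.004 -3.802
vertex 3.559 -0.178 -3.409
vertex 3.399 0.524 -3.397
endloop
endfacet
facet normal 0.686 0.170 -0.708
outer loop
vertex 4.342 0.015 -4.215
vertex 4.181 0.716 -4.203
vertex 4.671 0.361 -3.813
endloop
endfacet
facet normal 0.501 -0.815 0.291
outer loop
vertex 4.342 0.015 -4.215
vertex 4.671 0.361 -3.813
vertex 3.559 -0.178 -3.409
endloop
endfacet
facet normal 0.501 -0.815 0.292
outer loop
vertex 3.559 -0.178 -3.409
vertex 4.671 0.361 -3.813
vertex 3.889 0.169 -3.006
endloop
endfacet
facet normal -0.687 -0.169 0.707
outer loop
vertex 3.559 -0.178 -3.409
vertex 3.889 0.169 -3.006
vertex 3.399 0.524 -3.397
endloop
endfacet
facet normal 0.686 0.169 -0.708
outer loop
vertex 4.671 0.361 -3.813
vertex 4.181 0.716 -4.203
vertex 4.631 0.975 -3.705
endloop
endfacet
facet normal 0.725 -0.073 0.685
outer loop
vertex 4.671 0.361 -3.813
vertex 4.631 0.975 -3.705
vertex 3.889 0.169 -3.006
endloop
endfacet
facet normal 0.725 -0.073 0.685
outer loop
vertex 3.889 0.169 -3.006
vertex 4.631 0.975 -3.705
vertex 3.849 0.783 -2.898
endloop
endfacet
facet normal -0.687 -0.169 0.707
outer loop
vertex 3.889 0.169 -3.006
vertex 3.849 0.783 -2.898
vertex 3.399 0.524 -3.397
endloop
endfacet
facet normal -0.442 -0.207 -0.873
outer loop
vertex 1.327 -3.809 -3.774
vertex 0.529 -3.341 -3.481
vertex 1.339 -3.088 -3.951
endloop
endfacet
facet normal 1.000 -0.022 -0.022
outer loop
vertex 1.327 -3.809 -3.774
vertex 1.339 -3.088 -3.951
vertex 1.391 -2.939 -1.779
endloop
endfacet
facet normal -0.442 -0.206 -0.873
outer loop
vertex 1.339 -3.088 -3.951
vertex 0.529 -3.341 -3.481
vertex 0.877 -2.515 -3.852
endloop
endfacet
facet normal 0.772 0.633 -0.062
outer loop
vertex 1.339 -3.088 -3.951
vertex 0.877 -2.515 -3.852
vertex 1.391 -2.939 -1.779
endloop
endfacet
facet normal -0.442 -0.206 -0.873
outer loop
vertex 0.877 -2.515 -3.852
vertex 0.529 -3.341 -3.481
vertex 0.211 -2.427 -3.536
endloop
endfacet
facet normal 0.199 0.969 0.149
outer loop
vertex 0.877 -2.515 -3.852
vertex 0.211 -2.427 -3.536
vertex 1.391 -2.939 -1.779
endloop
endfacet
facet normal -0.442 -0.206 -0.873
outer loop
vertex 0.211 -2.427 -3.536
vertex 0.529 -3.341 -3.481
vertex -0.268 -2.874 -3.188
endloop
endfacet
facet normal -0.381 0.787 0.485
outer loop
vertex 0.211 -2.427 -3.536
vertex -0.268 -2.874 -3.188
vertex 1.391 -2.939 -1.779
endloop
endfacet
facet normal -0.441 -0.205 -0.874
outer loop
vertex -0.268 -2.874 -3.188
vertex 0.529 -3.341 -3.481
vertex -0.281 -3.595 -3.012
endloop
endfacet
facet normal -0.630 0.195 0.751
outer loop
vertex -0.268 -2.874 -3.188
vertex -0.281 -3.595 -3.012
vertex 1.391 -2.939 -1.779
endloop
endfacet
facet normal -0.441 -0.207 -0.873
outer loop
vertex -0.281 -3.595 -3.012
vertex 0.529 -3.341 -3.481
vertex 0.182 -4.167 -3.11
endloop
endfacet
facet normal -0.402 -0.461 0.791
outer loop
vertex -0.281 -3.595 -3.012
vertex 0.182 -4.167 -3.11
vertex 1.391 -2.939 -1.779
endloop
endfacet
facet normal -0.442 -0.207 -0.873
outer loop
vertex 0.182 -4.167 -3.11
vertex 0.529 -3.341 -3.481
vertex 0.848 -4.256 -3.426
endloop
endfacet
facet normal 0.169 -0.796 0.581
outer loop
vertex 0.182 -4.167 -3.11
vertex 0.848 -4.256 -3.426
vertex 1.391 -2.939 -1.779
endloop
endfacet
facet normal -0.442 -0.206 -0.873
outer loop
vertex 0.848 -4.256 -3.426
vertex 0.529 -3.341 -3.481
vertex 1.327 -3.809 -3.774
endloop
endfacet
facet normal 0.750 -0.614 0.244
outer loop
vertex 0.848 -4.256 -3.426
vertex 1.327 -3.809 -3.774
vertex 1.391 -2.939 -1.779
endloop
endfacet

endsolid
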